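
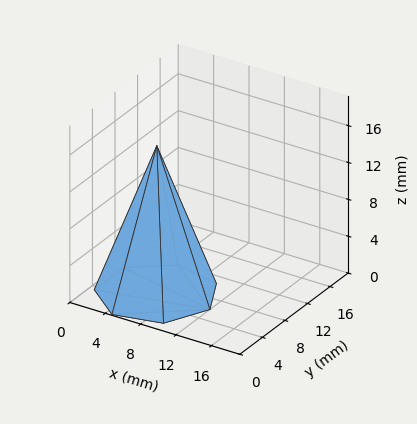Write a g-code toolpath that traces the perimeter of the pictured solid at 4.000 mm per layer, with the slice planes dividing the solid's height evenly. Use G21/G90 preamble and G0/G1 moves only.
Reading the render: the shape is a regular 7-sided pyramid, base circumscribed radius ≈ 6 mm, apex at z ≈ 16 mm (dimensions read to the nearest mm from the axis ticks). For the g-code, the solid's height is divided into equal slices at the stated Δz and each level perimeter traced with G1 moves after a G0 lift.

; perimeter-only toolpath
G21 ; units = mm
G90 ; absolute positioning
G28 ; home
; layer 1
G0 Z4.000
G0 X10.500 Y6.000
G1 X8.806 Y9.518
G1 X4.999 Y10.387
G1 X1.946 Y7.952
G1 X1.946 Y4.048
G1 X4.999 Y1.613
G1 X8.806 Y2.482
G1 X10.500 Y6.000
; layer 2
G0 Z8.000
G0 X9.000 Y6.000
G1 X7.870 Y8.346
G1 X5.332 Y8.925
G1 X3.297 Y7.301
G1 X3.297 Y4.699
G1 X5.332 Y3.075
G1 X7.870 Y3.655
G1 X9.000 Y6.000
; layer 3
G0 Z12.000
G0 X7.500 Y6.000
G1 X6.935 Y7.173
G1 X5.666 Y7.463
G1 X4.649 Y6.651
G1 X4.649 Y5.349
G1 X5.666 Y4.537
G1 X6.935 Y4.827
G1 X7.500 Y6.000
M2 ; end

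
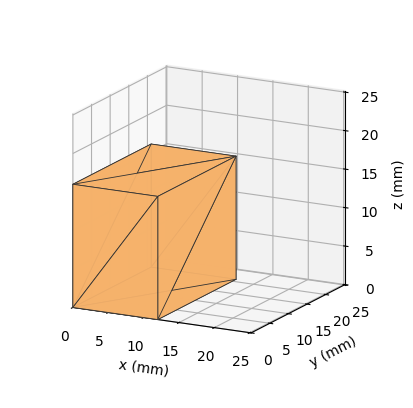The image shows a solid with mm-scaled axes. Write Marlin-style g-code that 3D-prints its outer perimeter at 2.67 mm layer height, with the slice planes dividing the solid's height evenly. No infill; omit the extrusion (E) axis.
Reading the render: the shape is a rectangular box, roughly 12 × 21 mm footprint and 16 mm tall (dimensions read to the nearest mm from the axis ticks). For the g-code, the solid's height is divided into equal slices at the stated Δz and each level perimeter traced with G1 moves after a G0 lift.

; perimeter-only toolpath
G21 ; units = mm
G90 ; absolute positioning
G28 ; home
; layer 1
G0 Z2.67
G0 X0.00 Y0.00
G1 X12.00 Y0.00
G1 X12.00 Y21.00
G1 X0.00 Y21.00
G1 X0.00 Y0.00
; layer 2
G0 Z5.33
G0 X0.00 Y0.00
G1 X12.00 Y0.00
G1 X12.00 Y21.00
G1 X0.00 Y21.00
G1 X0.00 Y0.00
; layer 3
G0 Z8.00
G0 X0.00 Y0.00
G1 X12.00 Y0.00
G1 X12.00 Y21.00
G1 X0.00 Y21.00
G1 X0.00 Y0.00
; layer 4
G0 Z10.67
G0 X0.00 Y0.00
G1 X12.00 Y0.00
G1 X12.00 Y21.00
G1 X0.00 Y21.00
G1 X0.00 Y0.00
; layer 5
G0 Z13.33
G0 X0.00 Y0.00
G1 X12.00 Y0.00
G1 X12.00 Y21.00
G1 X0.00 Y21.00
G1 X0.00 Y0.00
; layer 6
G0 Z16.00
G0 X0.00 Y0.00
G1 X12.00 Y0.00
G1 X12.00 Y21.00
G1 X0.00 Y21.00
G1 X0.00 Y0.00
M2 ; end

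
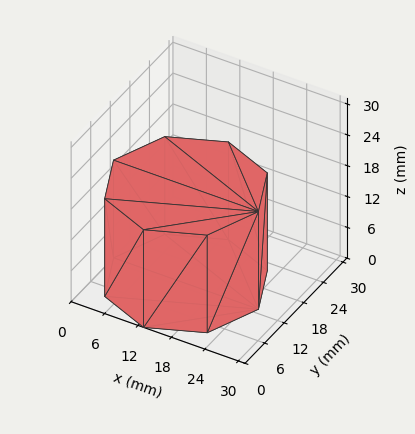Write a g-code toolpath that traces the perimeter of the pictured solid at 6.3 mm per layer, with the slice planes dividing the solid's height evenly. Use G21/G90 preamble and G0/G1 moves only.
Reading the render: the shape is a regular 8-sided prism (a cylinder approximated with 8 flat sides), circumscribed radius ≈ 13 mm, height ≈ 19 mm (dimensions read to the nearest mm from the axis ticks). For the g-code, the solid's height is divided into equal slices at the stated Δz and each level perimeter traced with G1 moves after a G0 lift.

; perimeter-only toolpath
G21 ; units = mm
G90 ; absolute positioning
G28 ; home
; layer 1
G0 Z6.3
G0 X26.0 Y13.0
G1 X22.2 Y22.2
G1 X13.0 Y26.0
G1 X3.8 Y22.2
G1 X0.0 Y13.0
G1 X3.8 Y3.8
G1 X13.0 Y0.0
G1 X22.2 Y3.8
G1 X26.0 Y13.0
; layer 2
G0 Z12.7
G0 X26.0 Y13.0
G1 X22.2 Y22.2
G1 X13.0 Y26.0
G1 X3.8 Y22.2
G1 X0.0 Y13.0
G1 X3.8 Y3.8
G1 X13.0 Y0.0
G1 X22.2 Y3.8
G1 X26.0 Y13.0
; layer 3
G0 Z19.0
G0 X26.0 Y13.0
G1 X22.2 Y22.2
G1 X13.0 Y26.0
G1 X3.8 Y22.2
G1 X0.0 Y13.0
G1 X3.8 Y3.8
G1 X13.0 Y0.0
G1 X22.2 Y3.8
G1 X26.0 Y13.0
M2 ; end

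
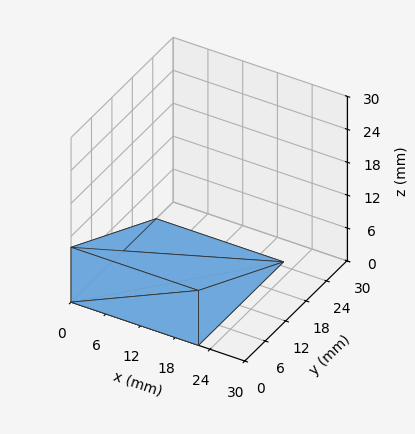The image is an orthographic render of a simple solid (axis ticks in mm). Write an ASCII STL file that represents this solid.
Reading the render: the shape is a wedge (ramp): 22 × 25 mm base, rising to 10 mm along the y=0 edge and sloping linearly to z=0 at y=25 (dimensions read to the nearest mm from the axis ticks). For the STL, each face is triangulated and given an outward normal.

solid part
  facet normal 0.0000 0.0000 -1.0000
    outer loop
      vertex 22.0 25.0 0.0
      vertex 22.0 0.0 0.0
      vertex 0.0 0.0 0.0
    endloop
  endfacet
  facet normal 0.0000 0.0000 -1.0000
    outer loop
      vertex 0.0 25.0 0.0
      vertex 22.0 25.0 0.0
      vertex 0.0 0.0 0.0
    endloop
  endfacet
  facet normal 0.0000 -1.0000 0.0000
    outer loop
      vertex 0.0 0.0 0.0
      vertex 22.0 0.0 0.0
      vertex 22.0 0.0 10.0
    endloop
  endfacet
  facet normal 0.0000 -1.0000 0.0000
    outer loop
      vertex 0.0 0.0 0.0
      vertex 22.0 0.0 10.0
      vertex 0.0 0.0 10.0
    endloop
  endfacet
  facet normal 0.0000 0.3714 0.9285
    outer loop
      vertex 0.0 0.0 10.0
      vertex 22.0 0.0 10.0
      vertex 22.0 25.0 0.0
    endloop
  endfacet
  facet normal 0.0000 0.3714 0.9285
    outer loop
      vertex 0.0 0.0 10.0
      vertex 22.0 25.0 0.0
      vertex 0.0 25.0 0.0
    endloop
  endfacet
  facet normal -1.0000 0.0000 0.0000
    outer loop
      vertex 0.0 0.0 10.0
      vertex 0.0 25.0 0.0
      vertex 0.0 0.0 0.0
    endloop
  endfacet
  facet normal 1.0000 0.0000 0.0000
    outer loop
      vertex 22.0 0.0 0.0
      vertex 22.0 25.0 0.0
      vertex 22.0 0.0 10.0
    endloop
  endfacet
endsolid part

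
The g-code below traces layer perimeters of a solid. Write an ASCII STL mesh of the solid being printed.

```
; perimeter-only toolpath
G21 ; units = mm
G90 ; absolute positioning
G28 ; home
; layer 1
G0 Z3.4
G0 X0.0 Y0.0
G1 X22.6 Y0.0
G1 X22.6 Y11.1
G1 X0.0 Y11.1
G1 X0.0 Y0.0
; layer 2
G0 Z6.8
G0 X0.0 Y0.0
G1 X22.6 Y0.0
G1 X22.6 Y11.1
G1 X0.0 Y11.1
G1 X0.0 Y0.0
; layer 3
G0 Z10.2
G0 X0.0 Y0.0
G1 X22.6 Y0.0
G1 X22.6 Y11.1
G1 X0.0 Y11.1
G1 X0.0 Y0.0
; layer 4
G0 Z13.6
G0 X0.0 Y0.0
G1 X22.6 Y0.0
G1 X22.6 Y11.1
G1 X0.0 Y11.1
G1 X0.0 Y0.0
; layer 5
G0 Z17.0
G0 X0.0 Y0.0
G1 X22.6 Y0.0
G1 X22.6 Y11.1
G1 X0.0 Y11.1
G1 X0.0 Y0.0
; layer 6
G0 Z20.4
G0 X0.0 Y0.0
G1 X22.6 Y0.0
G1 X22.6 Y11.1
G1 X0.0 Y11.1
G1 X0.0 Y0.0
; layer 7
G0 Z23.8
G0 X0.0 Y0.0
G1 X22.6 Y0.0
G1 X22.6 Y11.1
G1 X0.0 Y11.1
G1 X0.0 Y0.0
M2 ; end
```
solid part
  facet normal 0.0000 0.0000 -1.0000
    outer loop
      vertex 22.6 11.1 0.0
      vertex 22.6 0.0 0.0
      vertex 0.0 0.0 0.0
    endloop
  endfacet
  facet normal 0.0000 0.0000 -1.0000
    outer loop
      vertex 0.0 11.1 0.0
      vertex 22.6 11.1 0.0
      vertex 0.0 0.0 0.0
    endloop
  endfacet
  facet normal 0.0000 0.0000 1.0000
    outer loop
      vertex 0.0 0.0 23.8
      vertex 22.6 0.0 23.8
      vertex 22.6 11.1 23.8
    endloop
  endfacet
  facet normal 0.0000 0.0000 1.0000
    outer loop
      vertex 0.0 0.0 23.8
      vertex 22.6 11.1 23.8
      vertex 0.0 11.1 23.8
    endloop
  endfacet
  facet normal 0.0000 -1.0000 0.0000
    outer loop
      vertex 0.0 0.0 0.0
      vertex 22.6 0.0 0.0
      vertex 22.6 0.0 23.8
    endloop
  endfacet
  facet normal 0.0000 -1.0000 0.0000
    outer loop
      vertex 0.0 0.0 0.0
      vertex 22.6 0.0 23.8
      vertex 0.0 0.0 23.8
    endloop
  endfacet
  facet normal 0.0000 1.0000 0.0000
    outer loop
      vertex 22.6 11.1 23.8
      vertex 22.6 11.1 0.0
      vertex 0.0 11.1 0.0
    endloop
  endfacet
  facet normal 0.0000 1.0000 0.0000
    outer loop
      vertex 0.0 11.1 23.8
      vertex 22.6 11.1 23.8
      vertex 0.0 11.1 0.0
    endloop
  endfacet
  facet normal -1.0000 0.0000 0.0000
    outer loop
      vertex 0.0 11.1 23.8
      vertex 0.0 11.1 0.0
      vertex 0.0 0.0 0.0
    endloop
  endfacet
  facet normal -1.0000 0.0000 0.0000
    outer loop
      vertex 0.0 0.0 23.8
      vertex 0.0 11.1 23.8
      vertex 0.0 0.0 0.0
    endloop
  endfacet
  facet normal 1.0000 0.0000 0.0000
    outer loop
      vertex 22.6 0.0 0.0
      vertex 22.6 11.1 0.0
      vertex 22.6 11.1 23.8
    endloop
  endfacet
  facet normal 1.0000 0.0000 0.0000
    outer loop
      vertex 22.6 0.0 0.0
      vertex 22.6 11.1 23.8
      vertex 22.6 0.0 23.8
    endloop
  endfacet
endsolid part

The G0 Z moves step by Δz≈3.4 mm. Every layer's G1 loop is the same polygon, so the solid is a straight extrusion of it from z=0 to z≈23.8. Closing with flat bottom and top caps and triangulating gives 12 facets — a rectangular box, roughly 22.6 × 11.1 mm footprint and 23.8 mm tall.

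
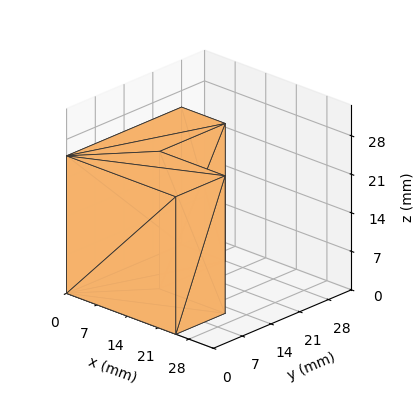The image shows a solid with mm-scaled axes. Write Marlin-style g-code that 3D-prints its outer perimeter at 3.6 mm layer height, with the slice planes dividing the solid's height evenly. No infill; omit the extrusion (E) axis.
Reading the render: the shape is an L-shaped prism: outer 25 × 28 mm, arm thicknesses ≈ 12 mm (horizontal) and 10 mm (vertical), extruded 25 mm in z (dimensions read to the nearest mm from the axis ticks). For the g-code, the solid's height is divided into equal slices at the stated Δz and each level perimeter traced with G1 moves after a G0 lift.

; perimeter-only toolpath
G21 ; units = mm
G90 ; absolute positioning
G28 ; home
; layer 1
G0 Z3.6
G0 X0.0 Y0.0
G1 X25.0 Y0.0
G1 X25.0 Y12.0
G1 X10.0 Y12.0
G1 X10.0 Y28.0
G1 X0.0 Y28.0
G1 X0.0 Y0.0
; layer 2
G0 Z7.1
G0 X0.0 Y0.0
G1 X25.0 Y0.0
G1 X25.0 Y12.0
G1 X10.0 Y12.0
G1 X10.0 Y28.0
G1 X0.0 Y28.0
G1 X0.0 Y0.0
; layer 3
G0 Z10.7
G0 X0.0 Y0.0
G1 X25.0 Y0.0
G1 X25.0 Y12.0
G1 X10.0 Y12.0
G1 X10.0 Y28.0
G1 X0.0 Y28.0
G1 X0.0 Y0.0
; layer 4
G0 Z14.3
G0 X0.0 Y0.0
G1 X25.0 Y0.0
G1 X25.0 Y12.0
G1 X10.0 Y12.0
G1 X10.0 Y28.0
G1 X0.0 Y28.0
G1 X0.0 Y0.0
; layer 5
G0 Z17.9
G0 X0.0 Y0.0
G1 X25.0 Y0.0
G1 X25.0 Y12.0
G1 X10.0 Y12.0
G1 X10.0 Y28.0
G1 X0.0 Y28.0
G1 X0.0 Y0.0
; layer 6
G0 Z21.4
G0 X0.0 Y0.0
G1 X25.0 Y0.0
G1 X25.0 Y12.0
G1 X10.0 Y12.0
G1 X10.0 Y28.0
G1 X0.0 Y28.0
G1 X0.0 Y0.0
; layer 7
G0 Z25.0
G0 X0.0 Y0.0
G1 X25.0 Y0.0
G1 X25.0 Y12.0
G1 X10.0 Y12.0
G1 X10.0 Y28.0
G1 X0.0 Y28.0
G1 X0.0 Y0.0
M2 ; end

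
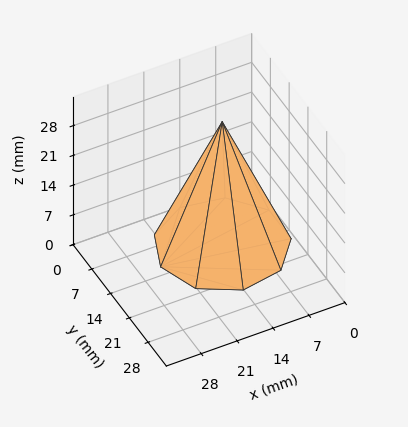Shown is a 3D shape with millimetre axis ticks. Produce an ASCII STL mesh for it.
Reading the render: the shape is a regular 9-sided pyramid, base circumscribed radius ≈ 12 mm, apex at z ≈ 29 mm (dimensions read to the nearest mm from the axis ticks). For the STL, each face is triangulated and given an outward normal.

solid part
  facet normal 0.0000 0.0000 -1.0000
    outer loop
      vertex 14.08 23.82 0.00
      vertex 21.19 19.71 0.00
      vertex 24.00 12.00 0.00
    endloop
  endfacet
  facet normal 0.0000 0.0000 -1.0000
    outer loop
      vertex 6.00 22.39 0.00
      vertex 14.08 23.82 0.00
      vertex 24.00 12.00 0.00
    endloop
  endfacet
  facet normal 0.0000 0.0000 -1.0000
    outer loop
      vertex 0.72 16.10 0.00
      vertex 6.00 22.39 0.00
      vertex 24.00 12.00 0.00
    endloop
  endfacet
  facet normal 0.0000 0.0000 -1.0000
    outer loop
      vertex 0.72 7.90 0.00
      vertex 0.72 16.10 0.00
      vertex 24.00 12.00 0.00
    endloop
  endfacet
  facet normal 0.0000 0.0000 -1.0000
    outer loop
      vertex 6.00 1.61 0.00
      vertex 0.72 7.90 0.00
      vertex 24.00 12.00 0.00
    endloop
  endfacet
  facet normal 0.0000 0.0000 -1.0000
    outer loop
      vertex 14.08 0.18 0.00
      vertex 6.00 1.61 0.00
      vertex 24.00 12.00 0.00
    endloop
  endfacet
  facet normal 0.0000 0.0000 -1.0000
    outer loop
      vertex 21.19 4.29 0.00
      vertex 14.08 0.18 0.00
      vertex 24.00 12.00 0.00
    endloop
  endfacet
  facet normal 0.8757 0.3192 0.3624
    outer loop
      vertex 24.00 12.00 0.00
      vertex 21.19 19.71 0.00
      vertex 12.00 12.00 29.00
    endloop
  endfacet
  facet normal 0.4665 0.8069 0.3623
    outer loop
      vertex 21.19 19.71 0.00
      vertex 14.08 23.82 0.00
      vertex 12.00 12.00 29.00
    endloop
  endfacet
  facet normal -0.1624 0.9178 0.3624
    outer loop
      vertex 14.08 23.82 0.00
      vertex 6.00 22.39 0.00
      vertex 12.00 12.00 29.00
    endloop
  endfacet
  facet normal -0.7139 0.5992 0.3624
    outer loop
      vertex 6.00 22.39 0.00
      vertex 0.72 16.10 0.00
      vertex 12.00 12.00 29.00
    endloop
  endfacet
  facet normal -0.9320 0.0000 0.3625
    outer loop
      vertex 0.72 16.10 0.00
      vertex 0.72 7.90 0.00
      vertex 12.00 12.00 29.00
    endloop
  endfacet
  facet normal -0.7139 -0.5992 0.3624
    outer loop
      vertex 0.72 7.90 0.00
      vertex 6.00 1.61 0.00
      vertex 12.00 12.00 29.00
    endloop
  endfacet
  facet normal -0.1624 -0.9178 0.3624
    outer loop
      vertex 6.00 1.61 0.00
      vertex 14.08 0.18 0.00
      vertex 12.00 12.00 29.00
    endloop
  endfacet
  facet normal 0.4665 -0.8069 0.3623
    outer loop
      vertex 14.08 0.18 0.00
      vertex 21.19 4.29 0.00
      vertex 12.00 12.00 29.00
    endloop
  endfacet
  facet normal 0.8757 -0.3192 0.3624
    outer loop
      vertex 21.19 4.29 0.00
      vertex 24.00 12.00 0.00
      vertex 12.00 12.00 29.00
    endloop
  endfacet
endsolid part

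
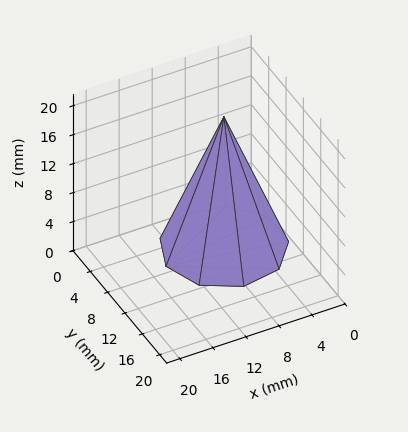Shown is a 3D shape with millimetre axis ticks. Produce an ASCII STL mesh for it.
Reading the render: the shape is a regular 9-sided pyramid, base circumscribed radius ≈ 7 mm, apex at z ≈ 18 mm (dimensions read to the nearest mm from the axis ticks). For the STL, each face is triangulated and given an outward normal.

solid part
  facet normal 0.0000 0.0000 -1.0000
    outer loop
      vertex 8.216 13.894 0.000
      vertex 12.362 11.500 0.000
      vertex 14.000 7.000 0.000
    endloop
  endfacet
  facet normal 0.0000 0.0000 -1.0000
    outer loop
      vertex 3.500 13.062 0.000
      vertex 8.216 13.894 0.000
      vertex 14.000 7.000 0.000
    endloop
  endfacet
  facet normal 0.0000 0.0000 -1.0000
    outer loop
      vertex 0.422 9.394 0.000
      vertex 3.500 13.062 0.000
      vertex 14.000 7.000 0.000
    endloop
  endfacet
  facet normal 0.0000 0.0000 -1.0000
    outer loop
      vertex 0.422 4.606 0.000
      vertex 0.422 9.394 0.000
      vertex 14.000 7.000 0.000
    endloop
  endfacet
  facet normal 0.0000 0.0000 -1.0000
    outer loop
      vertex 3.500 0.938 0.000
      vertex 0.422 4.606 0.000
      vertex 14.000 7.000 0.000
    endloop
  endfacet
  facet normal 0.0000 0.0000 -1.0000
    outer loop
      vertex 8.216 0.106 0.000
      vertex 3.500 0.938 0.000
      vertex 14.000 7.000 0.000
    endloop
  endfacet
  facet normal 0.0000 0.0000 -1.0000
    outer loop
      vertex 12.362 2.500 0.000
      vertex 8.216 0.106 0.000
      vertex 14.000 7.000 0.000
    endloop
  endfacet
  facet normal 0.8826 0.3213 0.3432
    outer loop
      vertex 14.000 7.000 0.000
      vertex 12.362 11.500 0.000
      vertex 7.000 7.000 18.000
    endloop
  endfacet
  facet normal 0.4697 0.8134 0.3433
    outer loop
      vertex 12.362 11.500 0.000
      vertex 8.216 13.894 0.000
      vertex 7.000 7.000 18.000
    endloop
  endfacet
  facet normal -0.1632 0.9250 0.3432
    outer loop
      vertex 8.216 13.894 0.000
      vertex 3.500 13.062 0.000
      vertex 7.000 7.000 18.000
    endloop
  endfacet
  facet normal -0.7195 0.6038 0.3432
    outer loop
      vertex 3.500 13.062 0.000
      vertex 0.422 9.394 0.000
      vertex 7.000 7.000 18.000
    endloop
  endfacet
  facet normal -0.9392 0.0000 0.3432
    outer loop
      vertex 0.422 9.394 0.000
      vertex 0.422 4.606 0.000
      vertex 7.000 7.000 18.000
    endloop
  endfacet
  facet normal -0.7195 -0.6038 0.3432
    outer loop
      vertex 0.422 4.606 0.000
      vertex 3.500 0.938 0.000
      vertex 7.000 7.000 18.000
    endloop
  endfacet
  facet normal -0.1632 -0.9250 0.3432
    outer loop
      vertex 3.500 0.938 0.000
      vertex 8.216 0.106 0.000
      vertex 7.000 7.000 18.000
    endloop
  endfacet
  facet normal 0.4697 -0.8134 0.3433
    outer loop
      vertex 8.216 0.106 0.000
      vertex 12.362 2.500 0.000
      vertex 7.000 7.000 18.000
    endloop
  endfacet
  facet normal 0.8826 -0.3213 0.3432
    outer loop
      vertex 12.362 2.500 0.000
      vertex 14.000 7.000 0.000
      vertex 7.000 7.000 18.000
    endloop
  endfacet
endsolid part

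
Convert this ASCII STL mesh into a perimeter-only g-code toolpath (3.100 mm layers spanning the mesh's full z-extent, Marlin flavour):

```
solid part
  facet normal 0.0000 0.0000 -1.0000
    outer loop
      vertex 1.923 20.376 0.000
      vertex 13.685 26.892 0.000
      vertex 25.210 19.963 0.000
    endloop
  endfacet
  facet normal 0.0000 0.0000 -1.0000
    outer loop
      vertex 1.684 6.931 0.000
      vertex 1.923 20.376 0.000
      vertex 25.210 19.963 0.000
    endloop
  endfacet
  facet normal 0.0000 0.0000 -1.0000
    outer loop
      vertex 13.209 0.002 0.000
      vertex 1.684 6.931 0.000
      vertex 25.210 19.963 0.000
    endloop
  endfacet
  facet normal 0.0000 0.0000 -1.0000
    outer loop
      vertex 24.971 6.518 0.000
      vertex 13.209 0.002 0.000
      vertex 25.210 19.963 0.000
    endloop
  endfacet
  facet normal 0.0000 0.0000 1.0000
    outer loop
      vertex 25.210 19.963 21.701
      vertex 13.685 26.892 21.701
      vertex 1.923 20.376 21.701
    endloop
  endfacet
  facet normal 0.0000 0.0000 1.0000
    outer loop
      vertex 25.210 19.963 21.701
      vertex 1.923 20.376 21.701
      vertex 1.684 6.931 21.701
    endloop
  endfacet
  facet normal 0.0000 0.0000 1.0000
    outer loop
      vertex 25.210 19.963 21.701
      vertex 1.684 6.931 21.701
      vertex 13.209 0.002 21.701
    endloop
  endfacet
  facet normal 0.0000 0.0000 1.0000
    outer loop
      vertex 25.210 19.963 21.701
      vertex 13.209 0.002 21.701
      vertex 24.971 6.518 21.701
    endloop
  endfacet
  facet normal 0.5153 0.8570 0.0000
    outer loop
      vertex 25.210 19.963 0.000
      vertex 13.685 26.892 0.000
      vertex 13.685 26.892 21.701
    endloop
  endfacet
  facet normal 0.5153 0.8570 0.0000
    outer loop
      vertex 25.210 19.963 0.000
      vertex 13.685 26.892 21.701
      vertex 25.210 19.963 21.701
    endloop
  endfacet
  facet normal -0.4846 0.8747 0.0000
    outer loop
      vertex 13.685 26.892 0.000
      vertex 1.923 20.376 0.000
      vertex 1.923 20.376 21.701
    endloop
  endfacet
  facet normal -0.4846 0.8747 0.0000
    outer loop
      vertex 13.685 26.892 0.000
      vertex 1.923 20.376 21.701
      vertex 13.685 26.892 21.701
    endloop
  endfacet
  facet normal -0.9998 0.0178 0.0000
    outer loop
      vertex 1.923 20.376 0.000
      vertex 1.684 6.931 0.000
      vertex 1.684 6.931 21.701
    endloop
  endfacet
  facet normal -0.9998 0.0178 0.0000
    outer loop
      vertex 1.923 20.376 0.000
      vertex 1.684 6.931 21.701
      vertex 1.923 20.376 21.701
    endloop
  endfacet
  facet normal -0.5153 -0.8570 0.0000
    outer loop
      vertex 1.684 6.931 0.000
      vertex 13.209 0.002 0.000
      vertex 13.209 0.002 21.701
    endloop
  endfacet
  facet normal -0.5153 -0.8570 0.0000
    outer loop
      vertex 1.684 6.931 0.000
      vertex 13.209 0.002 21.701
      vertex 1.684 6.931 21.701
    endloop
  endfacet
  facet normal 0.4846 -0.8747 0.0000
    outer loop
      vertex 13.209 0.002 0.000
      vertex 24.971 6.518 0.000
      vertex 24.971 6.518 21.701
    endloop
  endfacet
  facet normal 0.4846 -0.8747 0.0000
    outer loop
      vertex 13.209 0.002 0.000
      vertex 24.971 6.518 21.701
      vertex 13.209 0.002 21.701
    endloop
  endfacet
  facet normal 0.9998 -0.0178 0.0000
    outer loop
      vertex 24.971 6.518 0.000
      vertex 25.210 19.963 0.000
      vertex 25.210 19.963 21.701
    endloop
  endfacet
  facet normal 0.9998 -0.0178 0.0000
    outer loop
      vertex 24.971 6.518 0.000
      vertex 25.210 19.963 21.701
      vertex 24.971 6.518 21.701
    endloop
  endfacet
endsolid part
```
; perimeter-only toolpath
G21 ; units = mm
G90 ; absolute positioning
G28 ; home
; layer 1
G0 Z3.100
G0 X25.210 Y19.963
G1 X13.685 Y26.892
G1 X1.923 Y20.376
G1 X1.684 Y6.931
G1 X13.209 Y0.002
G1 X24.971 Y6.518
G1 X25.210 Y19.963
; layer 2
G0 Z6.200
G0 X25.210 Y19.963
G1 X13.685 Y26.892
G1 X1.923 Y20.376
G1 X1.684 Y6.931
G1 X13.209 Y0.002
G1 X24.971 Y6.518
G1 X25.210 Y19.963
; layer 3
G0 Z9.300
G0 X25.210 Y19.963
G1 X13.685 Y26.892
G1 X1.923 Y20.376
G1 X1.684 Y6.931
G1 X13.209 Y0.002
G1 X24.971 Y6.518
G1 X25.210 Y19.963
; layer 4
G0 Z12.401
G0 X25.210 Y19.963
G1 X13.685 Y26.892
G1 X1.923 Y20.376
G1 X1.684 Y6.931
G1 X13.209 Y0.002
G1 X24.971 Y6.518
G1 X25.210 Y19.963
; layer 5
G0 Z15.501
G0 X25.210 Y19.963
G1 X13.685 Y26.892
G1 X1.923 Y20.376
G1 X1.684 Y6.931
G1 X13.209 Y0.002
G1 X24.971 Y6.518
G1 X25.210 Y19.963
; layer 6
G0 Z18.601
G0 X25.210 Y19.963
G1 X13.685 Y26.892
G1 X1.923 Y20.376
G1 X1.684 Y6.931
G1 X13.209 Y0.002
G1 X24.971 Y6.518
G1 X25.210 Y19.963
; layer 7
G0 Z21.701
G0 X25.210 Y19.963
G1 X13.685 Y26.892
G1 X1.923 Y20.376
G1 X1.684 Y6.931
G1 X13.209 Y0.002
G1 X24.971 Y6.518
G1 X25.210 Y19.963
M2 ; end

The solid is a regular 6-sided prism (a cylinder approximated with 6 flat sides), circumscribed radius ≈ 13.4 mm, height ≈ 21.7 mm. Slicing at Δz = 3.100 mm — 7 equal slices spanning the solid's height, so layer i sits at z = i·h/7 — gives 7 non-empty perimeters. Each is a 6-segment closed polygon; G0 lifts to the layer z and rapids to the start vertex, then G1 traces the edges.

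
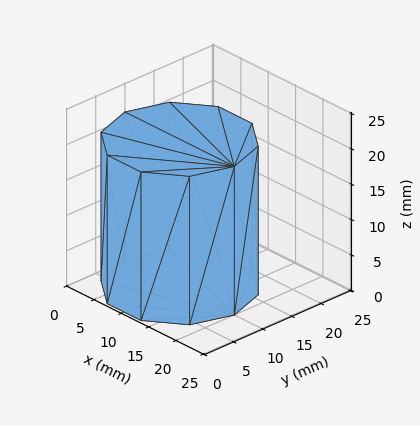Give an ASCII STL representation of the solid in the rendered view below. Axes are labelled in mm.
Reading the render: the shape is a regular 10-sided prism (a cylinder approximated with 10 flat sides), circumscribed radius ≈ 10 mm, height ≈ 21 mm (dimensions read to the nearest mm from the axis ticks). For the STL, each face is triangulated and given an outward normal.

solid part
  facet normal 0.0000 0.0000 -1.0000
    outer loop
      vertex 13.090 19.511 0.000
      vertex 18.090 15.878 0.000
      vertex 20.000 10.000 0.000
    endloop
  endfacet
  facet normal 0.0000 0.0000 -1.0000
    outer loop
      vertex 6.910 19.511 0.000
      vertex 13.090 19.511 0.000
      vertex 20.000 10.000 0.000
    endloop
  endfacet
  facet normal 0.0000 0.0000 -1.0000
    outer loop
      vertex 1.910 15.878 0.000
      vertex 6.910 19.511 0.000
      vertex 20.000 10.000 0.000
    endloop
  endfacet
  facet normal 0.0000 0.0000 -1.0000
    outer loop
      vertex 0.000 10.000 0.000
      vertex 1.910 15.878 0.000
      vertex 20.000 10.000 0.000
    endloop
  endfacet
  facet normal 0.0000 0.0000 -1.0000
    outer loop
      vertex 1.910 4.122 0.000
      vertex 0.000 10.000 0.000
      vertex 20.000 10.000 0.000
    endloop
  endfacet
  facet normal 0.0000 0.0000 -1.0000
    outer loop
      vertex 6.910 0.489 0.000
      vertex 1.910 4.122 0.000
      vertex 20.000 10.000 0.000
    endloop
  endfacet
  facet normal 0.0000 0.0000 -1.0000
    outer loop
      vertex 13.090 0.489 0.000
      vertex 6.910 0.489 0.000
      vertex 20.000 10.000 0.000
    endloop
  endfacet
  facet normal 0.0000 0.0000 -1.0000
    outer loop
      vertex 18.090 4.122 0.000
      vertex 13.090 0.489 0.000
      vertex 20.000 10.000 0.000
    endloop
  endfacet
  facet normal 0.0000 0.0000 1.0000
    outer loop
      vertex 20.000 10.000 21.000
      vertex 18.090 15.878 21.000
      vertex 13.090 19.511 21.000
    endloop
  endfacet
  facet normal 0.0000 0.0000 1.0000
    outer loop
      vertex 20.000 10.000 21.000
      vertex 13.090 19.511 21.000
      vertex 6.910 19.511 21.000
    endloop
  endfacet
  facet normal 0.0000 0.0000 1.0000
    outer loop
      vertex 20.000 10.000 21.000
      vertex 6.910 19.511 21.000
      vertex 1.910 15.878 21.000
    endloop
  endfacet
  facet normal 0.0000 0.0000 1.0000
    outer loop
      vertex 20.000 10.000 21.000
      vertex 1.910 15.878 21.000
      vertex 0.000 10.000 21.000
    endloop
  endfacet
  facet normal 0.0000 0.0000 1.0000
    outer loop
      vertex 20.000 10.000 21.000
      vertex 0.000 10.000 21.000
      vertex 1.910 4.122 21.000
    endloop
  endfacet
  facet normal 0.0000 0.0000 1.0000
    outer loop
      vertex 20.000 10.000 21.000
      vertex 1.910 4.122 21.000
      vertex 6.910 0.489 21.000
    endloop
  endfacet
  facet normal 0.0000 0.0000 1.0000
    outer loop
      vertex 20.000 10.000 21.000
      vertex 6.910 0.489 21.000
      vertex 13.090 0.489 21.000
    endloop
  endfacet
  facet normal 0.0000 0.0000 1.0000
    outer loop
      vertex 20.000 10.000 21.000
      vertex 13.090 0.489 21.000
      vertex 18.090 4.122 21.000
    endloop
  endfacet
  facet normal 0.9511 0.3090 0.0000
    outer loop
      vertex 20.000 10.000 0.000
      vertex 18.090 15.878 0.000
      vertex 18.090 15.878 21.000
    endloop
  endfacet
  facet normal 0.9511 0.3090 0.0000
    outer loop
      vertex 20.000 10.000 0.000
      vertex 18.090 15.878 21.000
      vertex 20.000 10.000 21.000
    endloop
  endfacet
  facet normal 0.5878 0.8090 0.0000
    outer loop
      vertex 18.090 15.878 0.000
      vertex 13.090 19.511 0.000
      vertex 13.090 19.511 21.000
    endloop
  endfacet
  facet normal 0.5878 0.8090 0.0000
    outer loop
      vertex 18.090 15.878 0.000
      vertex 13.090 19.511 21.000
      vertex 18.090 15.878 21.000
    endloop
  endfacet
  facet normal 0.0000 1.0000 0.0000
    outer loop
      vertex 13.090 19.511 0.000
      vertex 6.910 19.511 0.000
      vertex 6.910 19.511 21.000
    endloop
  endfacet
  facet normal 0.0000 1.0000 0.0000
    outer loop
      vertex 13.090 19.511 0.000
      vertex 6.910 19.511 21.000
      vertex 13.090 19.511 21.000
    endloop
  endfacet
  facet normal -0.5878 0.8090 0.0000
    outer loop
      vertex 6.910 19.511 0.000
      vertex 1.910 15.878 0.000
      vertex 1.910 15.878 21.000
    endloop
  endfacet
  facet normal -0.5878 0.8090 0.0000
    outer loop
      vertex 6.910 19.511 0.000
      vertex 1.910 15.878 21.000
      vertex 6.910 19.511 21.000
    endloop
  endfacet
  facet normal -0.9511 0.3090 0.0000
    outer loop
      vertex 1.910 15.878 0.000
      vertex 0.000 10.000 0.000
      vertex 0.000 10.000 21.000
    endloop
  endfacet
  facet normal -0.9511 0.3090 0.0000
    outer loop
      vertex 1.910 15.878 0.000
      vertex 0.000 10.000 21.000
      vertex 1.910 15.878 21.000
    endloop
  endfacet
  facet normal -0.9511 -0.3090 0.0000
    outer loop
      vertex 0.000 10.000 0.000
      vertex 1.910 4.122 0.000
      vertex 1.910 4.122 21.000
    endloop
  endfacet
  facet normal -0.9511 -0.3090 0.0000
    outer loop
      vertex 0.000 10.000 0.000
      vertex 1.910 4.122 21.000
      vertex 0.000 10.000 21.000
    endloop
  endfacet
  facet normal -0.5878 -0.8090 0.0000
    outer loop
      vertex 1.910 4.122 0.000
      vertex 6.910 0.489 0.000
      vertex 6.910 0.489 21.000
    endloop
  endfacet
  facet normal -0.5878 -0.8090 0.0000
    outer loop
      vertex 1.910 4.122 0.000
      vertex 6.910 0.489 21.000
      vertex 1.910 4.122 21.000
    endloop
  endfacet
  facet normal 0.0000 -1.0000 0.0000
    outer loop
      vertex 6.910 0.489 0.000
      vertex 13.090 0.489 0.000
      vertex 13.090 0.489 21.000
    endloop
  endfacet
  facet normal 0.0000 -1.0000 0.0000
    outer loop
      vertex 6.910 0.489 0.000
      vertex 13.090 0.489 21.000
      vertex 6.910 0.489 21.000
    endloop
  endfacet
  facet normal 0.5878 -0.8090 0.0000
    outer loop
      vertex 13.090 0.489 0.000
      vertex 18.090 4.122 0.000
      vertex 18.090 4.122 21.000
    endloop
  endfacet
  facet normal 0.5878 -0.8090 0.0000
    outer loop
      vertex 13.090 0.489 0.000
      vertex 18.090 4.122 21.000
      vertex 13.090 0.489 21.000
    endloop
  endfacet
  facet normal 0.9511 -0.3090 0.0000
    outer loop
      vertex 18.090 4.122 0.000
      vertex 20.000 10.000 0.000
      vertex 20.000 10.000 21.000
    endloop
  endfacet
  facet normal 0.9511 -0.3090 0.0000
    outer loop
      vertex 18.090 4.122 0.000
      vertex 20.000 10.000 21.000
      vertex 18.090 4.122 21.000
    endloop
  endfacet
endsolid part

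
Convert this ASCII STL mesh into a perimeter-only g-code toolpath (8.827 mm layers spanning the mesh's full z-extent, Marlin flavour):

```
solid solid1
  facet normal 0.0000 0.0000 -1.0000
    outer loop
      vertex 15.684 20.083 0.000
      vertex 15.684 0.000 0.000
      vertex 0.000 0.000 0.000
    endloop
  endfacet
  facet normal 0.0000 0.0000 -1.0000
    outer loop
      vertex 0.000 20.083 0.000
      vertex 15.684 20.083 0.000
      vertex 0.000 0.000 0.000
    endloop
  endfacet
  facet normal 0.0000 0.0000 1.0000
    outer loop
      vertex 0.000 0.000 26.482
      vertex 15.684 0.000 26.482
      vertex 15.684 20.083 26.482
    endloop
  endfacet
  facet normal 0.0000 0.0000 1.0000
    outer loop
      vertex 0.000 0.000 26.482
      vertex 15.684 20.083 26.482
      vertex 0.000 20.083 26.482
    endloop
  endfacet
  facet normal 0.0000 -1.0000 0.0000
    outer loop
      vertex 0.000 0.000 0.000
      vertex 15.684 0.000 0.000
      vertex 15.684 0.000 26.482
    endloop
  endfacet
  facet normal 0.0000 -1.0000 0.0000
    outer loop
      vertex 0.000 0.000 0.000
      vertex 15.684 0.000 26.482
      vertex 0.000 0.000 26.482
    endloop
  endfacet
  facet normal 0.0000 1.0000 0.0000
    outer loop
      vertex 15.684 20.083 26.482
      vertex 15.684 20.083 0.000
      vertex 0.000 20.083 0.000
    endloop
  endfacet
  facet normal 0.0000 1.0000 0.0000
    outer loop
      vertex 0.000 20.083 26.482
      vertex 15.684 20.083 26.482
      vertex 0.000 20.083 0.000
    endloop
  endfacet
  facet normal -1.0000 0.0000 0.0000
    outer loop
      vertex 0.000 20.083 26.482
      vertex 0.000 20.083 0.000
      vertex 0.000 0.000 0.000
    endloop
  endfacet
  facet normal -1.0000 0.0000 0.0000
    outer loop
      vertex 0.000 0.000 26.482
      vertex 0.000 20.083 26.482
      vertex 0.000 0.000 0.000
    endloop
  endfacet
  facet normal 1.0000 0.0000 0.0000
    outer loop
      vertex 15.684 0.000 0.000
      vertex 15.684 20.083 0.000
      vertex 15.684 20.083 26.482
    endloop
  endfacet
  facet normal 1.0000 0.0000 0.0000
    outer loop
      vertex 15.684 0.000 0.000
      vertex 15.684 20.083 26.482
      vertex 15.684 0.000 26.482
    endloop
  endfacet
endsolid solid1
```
; perimeter-only toolpath
G21 ; units = mm
G90 ; absolute positioning
G28 ; home
; layer 1
G0 Z8.827
G0 X0.000 Y0.000
G1 X15.684 Y0.000
G1 X15.684 Y20.083
G1 X0.000 Y20.083
G1 X0.000 Y0.000
; layer 2
G0 Z17.655
G0 X0.000 Y0.000
G1 X15.684 Y0.000
G1 X15.684 Y20.083
G1 X0.000 Y20.083
G1 X0.000 Y0.000
; layer 3
G0 Z26.482
G0 X0.000 Y0.000
G1 X15.684 Y0.000
G1 X15.684 Y20.083
G1 X0.000 Y20.083
G1 X0.000 Y0.000
M2 ; end

The solid is a rectangular box, roughly 15.7 × 20.1 mm footprint and 26.5 mm tall. Slicing at Δz = 8.827 mm — 3 equal slices spanning the solid's height, so layer i sits at z = i·h/3 — gives 3 non-empty perimeters. Each is a 4-segment closed polygon; G0 lifts to the layer z and rapids to the start vertex, then G1 traces the edges.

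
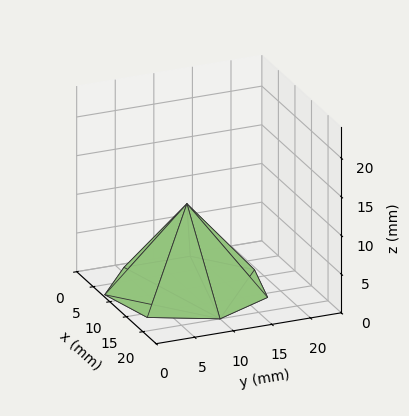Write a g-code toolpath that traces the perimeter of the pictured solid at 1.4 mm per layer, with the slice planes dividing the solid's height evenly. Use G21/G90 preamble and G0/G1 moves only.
Reading the render: the shape is a regular 7-sided pyramid, base circumscribed radius ≈ 10 mm, apex at z ≈ 11 mm (dimensions read to the nearest mm from the axis ticks). For the g-code, the solid's height is divided into equal slices at the stated Δz and each level perimeter traced with G1 moves after a G0 lift.

; perimeter-only toolpath
G21 ; units = mm
G90 ; absolute positioning
G28 ; home
; layer 1
G0 Z1.4
G0 X18.8 Y10.0
G1 X15.4 Y16.8
G1 X8.1 Y18.5
G1 X2.1 Y13.8
G1 X2.1 Y6.2
G1 X8.1 Y1.5
G1 X15.4 Y3.2
G1 X18.8 Y10.0
; layer 2
G0 Z2.8
G0 X17.5 Y10.0
G1 X14.6 Y15.9
G1 X8.3 Y17.3
G1 X3.2 Y13.2
G1 X3.2 Y6.8
G1 X8.3 Y2.7
G1 X14.6 Y4.2
G1 X17.5 Y10.0
; layer 3
G0 Z4.1
G0 X16.2 Y10.0
G1 X13.9 Y14.9
G1 X8.6 Y16.1
G1 X4.4 Y12.7
G1 X4.4 Y7.3
G1 X8.6 Y3.9
G1 X13.9 Y5.1
G1 X16.2 Y10.0
; layer 4
G0 Z5.5
G0 X15.0 Y10.0
G1 X13.1 Y13.9
G1 X8.9 Y14.8
G1 X5.5 Y12.2
G1 X5.5 Y7.8
G1 X8.9 Y5.2
G1 X13.1 Y6.1
G1 X15.0 Y10.0
; layer 5
G0 Z6.9
G0 X13.8 Y10.0
G1 X12.3 Y12.9
G1 X9.2 Y13.6
G1 X6.6 Y11.6
G1 X6.6 Y8.4
G1 X9.2 Y6.4
G1 X12.3 Y7.1
G1 X13.8 Y10.0
; layer 6
G0 Z8.2
G0 X12.5 Y10.0
G1 X11.6 Y11.9
G1 X9.4 Y12.4
G1 X7.8 Y11.1
G1 X7.8 Y8.9
G1 X9.4 Y7.6
G1 X11.6 Y8.1
G1 X12.5 Y10.0
; layer 7
G0 Z9.6
G0 X11.2 Y10.0
G1 X10.8 Y11.0
G1 X9.7 Y11.2
G1 X8.9 Y10.5
G1 X8.9 Y9.5
G1 X9.7 Y8.8
G1 X10.8 Y9.0
G1 X11.2 Y10.0
M2 ; end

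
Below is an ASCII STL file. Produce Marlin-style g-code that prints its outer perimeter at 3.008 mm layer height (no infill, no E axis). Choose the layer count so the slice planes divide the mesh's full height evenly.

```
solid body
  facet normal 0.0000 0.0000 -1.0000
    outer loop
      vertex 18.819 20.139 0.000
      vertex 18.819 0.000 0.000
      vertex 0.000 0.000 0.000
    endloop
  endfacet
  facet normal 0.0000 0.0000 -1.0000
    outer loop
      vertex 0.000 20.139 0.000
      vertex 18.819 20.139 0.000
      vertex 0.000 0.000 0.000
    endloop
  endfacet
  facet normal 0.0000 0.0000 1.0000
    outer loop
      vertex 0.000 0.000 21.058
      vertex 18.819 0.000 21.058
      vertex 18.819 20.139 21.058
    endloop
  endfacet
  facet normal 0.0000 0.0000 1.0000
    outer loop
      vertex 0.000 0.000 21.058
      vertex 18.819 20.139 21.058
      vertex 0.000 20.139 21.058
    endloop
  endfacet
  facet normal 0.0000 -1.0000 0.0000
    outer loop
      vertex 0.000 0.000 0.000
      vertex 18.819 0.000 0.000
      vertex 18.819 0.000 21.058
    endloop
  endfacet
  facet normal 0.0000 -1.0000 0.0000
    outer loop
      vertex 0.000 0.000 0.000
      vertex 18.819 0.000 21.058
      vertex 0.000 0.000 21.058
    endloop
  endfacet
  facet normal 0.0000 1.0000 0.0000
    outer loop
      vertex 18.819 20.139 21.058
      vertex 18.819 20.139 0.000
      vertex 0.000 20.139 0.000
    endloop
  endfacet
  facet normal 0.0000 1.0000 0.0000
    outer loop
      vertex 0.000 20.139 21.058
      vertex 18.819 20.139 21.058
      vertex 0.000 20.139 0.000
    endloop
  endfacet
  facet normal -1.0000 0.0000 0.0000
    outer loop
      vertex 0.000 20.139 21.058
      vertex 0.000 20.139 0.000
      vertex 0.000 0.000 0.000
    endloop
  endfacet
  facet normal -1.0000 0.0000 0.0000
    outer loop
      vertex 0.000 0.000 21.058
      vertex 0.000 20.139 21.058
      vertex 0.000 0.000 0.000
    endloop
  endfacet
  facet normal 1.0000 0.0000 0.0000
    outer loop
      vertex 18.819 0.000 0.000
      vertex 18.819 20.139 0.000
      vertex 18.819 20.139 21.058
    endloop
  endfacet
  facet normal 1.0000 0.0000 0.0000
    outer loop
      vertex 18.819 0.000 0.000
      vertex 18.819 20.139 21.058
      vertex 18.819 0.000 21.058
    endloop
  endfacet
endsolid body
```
; perimeter-only toolpath
G21 ; units = mm
G90 ; absolute positioning
G28 ; home
; layer 1
G0 Z3.008
G0 X0.000 Y0.000
G1 X18.819 Y0.000
G1 X18.819 Y20.139
G1 X0.000 Y20.139
G1 X0.000 Y0.000
; layer 2
G0 Z6.017
G0 X0.000 Y0.000
G1 X18.819 Y0.000
G1 X18.819 Y20.139
G1 X0.000 Y20.139
G1 X0.000 Y0.000
; layer 3
G0 Z9.025
G0 X0.000 Y0.000
G1 X18.819 Y0.000
G1 X18.819 Y20.139
G1 X0.000 Y20.139
G1 X0.000 Y0.000
; layer 4
G0 Z12.033
G0 X0.000 Y0.000
G1 X18.819 Y0.000
G1 X18.819 Y20.139
G1 X0.000 Y20.139
G1 X0.000 Y0.000
; layer 5
G0 Z15.041
G0 X0.000 Y0.000
G1 X18.819 Y0.000
G1 X18.819 Y20.139
G1 X0.000 Y20.139
G1 X0.000 Y0.000
; layer 6
G0 Z18.050
G0 X0.000 Y0.000
G1 X18.819 Y0.000
G1 X18.819 Y20.139
G1 X0.000 Y20.139
G1 X0.000 Y0.000
; layer 7
G0 Z21.058
G0 X0.000 Y0.000
G1 X18.819 Y0.000
G1 X18.819 Y20.139
G1 X0.000 Y20.139
G1 X0.000 Y0.000
M2 ; end

The solid is a rectangular box, roughly 18.8 × 20.1 mm footprint and 21.1 mm tall. Slicing at Δz = 3.008 mm — 7 equal slices spanning the solid's height, so layer i sits at z = i·h/7 — gives 7 non-empty perimeters. Each is a 4-segment closed polygon; G0 lifts to the layer z and rapids to the start vertex, then G1 traces the edges.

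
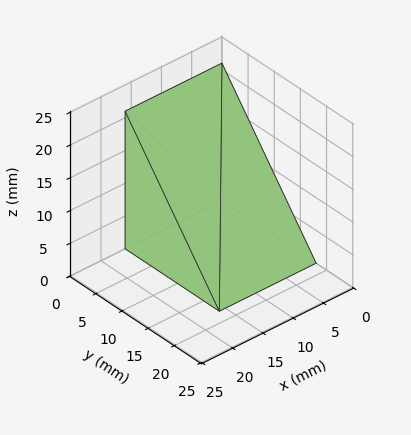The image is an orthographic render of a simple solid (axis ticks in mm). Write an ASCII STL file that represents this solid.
Reading the render: the shape is a wedge (ramp): 16 × 18 mm base, rising to 21 mm along the y=0 edge and sloping linearly to z=0 at y=18 (dimensions read to the nearest mm from the axis ticks). For the STL, each face is triangulated and given an outward normal.

solid part
  facet normal 0.0000 0.0000 -1.0000
    outer loop
      vertex 16.0 18.0 0.0
      vertex 16.0 0.0 0.0
      vertex 0.0 0.0 0.0
    endloop
  endfacet
  facet normal 0.0000 0.0000 -1.0000
    outer loop
      vertex 0.0 18.0 0.0
      vertex 16.0 18.0 0.0
      vertex 0.0 0.0 0.0
    endloop
  endfacet
  facet normal 0.0000 -1.0000 0.0000
    outer loop
      vertex 0.0 0.0 0.0
      vertex 16.0 0.0 0.0
      vertex 16.0 0.0 21.0
    endloop
  endfacet
  facet normal 0.0000 -1.0000 0.0000
    outer loop
      vertex 0.0 0.0 0.0
      vertex 16.0 0.0 21.0
      vertex 0.0 0.0 21.0
    endloop
  endfacet
  facet normal 0.0000 0.7593 0.6508
    outer loop
      vertex 0.0 0.0 21.0
      vertex 16.0 0.0 21.0
      vertex 16.0 18.0 0.0
    endloop
  endfacet
  facet normal 0.0000 0.7593 0.6508
    outer loop
      vertex 0.0 0.0 21.0
      vertex 16.0 18.0 0.0
      vertex 0.0 18.0 0.0
    endloop
  endfacet
  facet normal -1.0000 0.0000 0.0000
    outer loop
      vertex 0.0 0.0 21.0
      vertex 0.0 18.0 0.0
      vertex 0.0 0.0 0.0
    endloop
  endfacet
  facet normal 1.0000 0.0000 0.0000
    outer loop
      vertex 16.0 0.0 0.0
      vertex 16.0 18.0 0.0
      vertex 16.0 0.0 21.0
    endloop
  endfacet
endsolid part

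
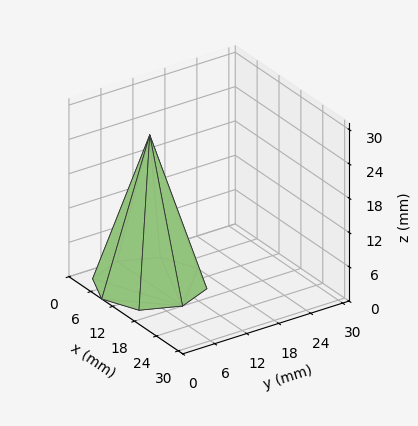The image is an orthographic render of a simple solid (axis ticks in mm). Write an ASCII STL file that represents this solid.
Reading the render: the shape is a regular 8-sided pyramid, base circumscribed radius ≈ 9 mm, apex at z ≈ 26 mm (dimensions read to the nearest mm from the axis ticks). For the STL, each face is triangulated and given an outward normal.

solid part
  facet normal 0.0000 0.0000 -1.0000
    outer loop
      vertex 9.000 18.000 0.000
      vertex 15.364 15.364 0.000
      vertex 18.000 9.000 0.000
    endloop
  endfacet
  facet normal 0.0000 0.0000 -1.0000
    outer loop
      vertex 2.636 15.364 0.000
      vertex 9.000 18.000 0.000
      vertex 18.000 9.000 0.000
    endloop
  endfacet
  facet normal 0.0000 0.0000 -1.0000
    outer loop
      vertex 0.000 9.000 0.000
      vertex 2.636 15.364 0.000
      vertex 18.000 9.000 0.000
    endloop
  endfacet
  facet normal 0.0000 0.0000 -1.0000
    outer loop
      vertex 2.636 2.636 0.000
      vertex 0.000 9.000 0.000
      vertex 18.000 9.000 0.000
    endloop
  endfacet
  facet normal 0.0000 0.0000 -1.0000
    outer loop
      vertex 9.000 0.000 0.000
      vertex 2.636 2.636 0.000
      vertex 18.000 9.000 0.000
    endloop
  endfacet
  facet normal 0.0000 0.0000 -1.0000
    outer loop
      vertex 15.364 2.636 0.000
      vertex 9.000 0.000 0.000
      vertex 18.000 9.000 0.000
    endloop
  endfacet
  facet normal 0.8800 0.3645 0.3046
    outer loop
      vertex 18.000 9.000 0.000
      vertex 15.364 15.364 0.000
      vertex 9.000 9.000 26.000
    endloop
  endfacet
  facet normal 0.3645 0.8800 0.3046
    outer loop
      vertex 15.364 15.364 0.000
      vertex 9.000 18.000 0.000
      vertex 9.000 9.000 26.000
    endloop
  endfacet
  facet normal -0.3645 0.8800 0.3046
    outer loop
      vertex 9.000 18.000 0.000
      vertex 2.636 15.364 0.000
      vertex 9.000 9.000 26.000
    endloop
  endfacet
  facet normal -0.8800 0.3645 0.3046
    outer loop
      vertex 2.636 15.364 0.000
      vertex 0.000 9.000 0.000
      vertex 9.000 9.000 26.000
    endloop
  endfacet
  facet normal -0.8800 -0.3645 0.3046
    outer loop
      vertex 0.000 9.000 0.000
      vertex 2.636 2.636 0.000
      vertex 9.000 9.000 26.000
    endloop
  endfacet
  facet normal -0.3645 -0.8800 0.3046
    outer loop
      vertex 2.636 2.636 0.000
      vertex 9.000 0.000 0.000
      vertex 9.000 9.000 26.000
    endloop
  endfacet
  facet normal 0.3645 -0.8800 0.3046
    outer loop
      vertex 9.000 0.000 0.000
      vertex 15.364 2.636 0.000
      vertex 9.000 9.000 26.000
    endloop
  endfacet
  facet normal 0.8800 -0.3645 0.3046
    outer loop
      vertex 15.364 2.636 0.000
      vertex 18.000 9.000 0.000
      vertex 9.000 9.000 26.000
    endloop
  endfacet
endsolid part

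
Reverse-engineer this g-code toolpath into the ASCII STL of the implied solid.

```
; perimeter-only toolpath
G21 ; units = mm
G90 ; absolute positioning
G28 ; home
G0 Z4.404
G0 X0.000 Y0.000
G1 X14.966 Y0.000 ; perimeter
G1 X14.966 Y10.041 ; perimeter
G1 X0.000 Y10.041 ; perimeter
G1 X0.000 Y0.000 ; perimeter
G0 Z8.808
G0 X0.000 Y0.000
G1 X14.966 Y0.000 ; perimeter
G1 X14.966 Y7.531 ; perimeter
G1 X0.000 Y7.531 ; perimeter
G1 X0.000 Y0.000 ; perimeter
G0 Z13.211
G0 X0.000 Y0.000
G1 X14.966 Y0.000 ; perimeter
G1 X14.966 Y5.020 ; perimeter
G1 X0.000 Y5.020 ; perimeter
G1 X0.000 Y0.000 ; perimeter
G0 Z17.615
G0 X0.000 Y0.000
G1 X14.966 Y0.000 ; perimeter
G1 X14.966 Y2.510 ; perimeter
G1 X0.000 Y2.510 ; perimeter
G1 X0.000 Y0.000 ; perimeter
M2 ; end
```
solid part
  facet normal 0.0000 0.0000 -1.0000
    outer loop
      vertex 14.966 12.551 0.000
      vertex 14.966 0.000 0.000
      vertex 0.000 0.000 0.000
    endloop
  endfacet
  facet normal 0.0000 0.0000 -1.0000
    outer loop
      vertex 0.000 12.551 0.000
      vertex 14.966 12.551 0.000
      vertex 0.000 0.000 0.000
    endloop
  endfacet
  facet normal 0.0000 -1.0000 0.0000
    outer loop
      vertex 0.000 0.000 0.000
      vertex 14.966 0.000 0.000
      vertex 14.966 0.000 22.019
    endloop
  endfacet
  facet normal 0.0000 -1.0000 0.0000
    outer loop
      vertex 0.000 0.000 0.000
      vertex 14.966 0.000 22.019
      vertex 0.000 0.000 22.019
    endloop
  endfacet
  facet normal 0.0000 0.8688 0.4952
    outer loop
      vertex 0.000 0.000 22.019
      vertex 14.966 0.000 22.019
      vertex 14.966 12.551 0.000
    endloop
  endfacet
  facet normal 0.0000 0.8688 0.4952
    outer loop
      vertex 0.000 0.000 22.019
      vertex 14.966 12.551 0.000
      vertex 0.000 12.551 0.000
    endloop
  endfacet
  facet normal -1.0000 0.0000 0.0000
    outer loop
      vertex 0.000 0.000 22.019
      vertex 0.000 12.551 0.000
      vertex 0.000 0.000 0.000
    endloop
  endfacet
  facet normal 1.0000 0.0000 0.0000
    outer loop
      vertex 14.966 0.000 0.000
      vertex 14.966 12.551 0.000
      vertex 14.966 0.000 22.019
    endloop
  endfacet
endsolid part

The G0 Z moves step by Δz≈4.404 mm. The G1 loops shrink linearly with z, so the solid tapers from its base footprint up to z≈22. Closing with a flat bottom cap and the tapered top and triangulating gives 8 facets — a wedge (ramp): 15 × 12.6 mm base, rising to 22 mm along the y=0 edge and sloping linearly to z=0 at y=12.6.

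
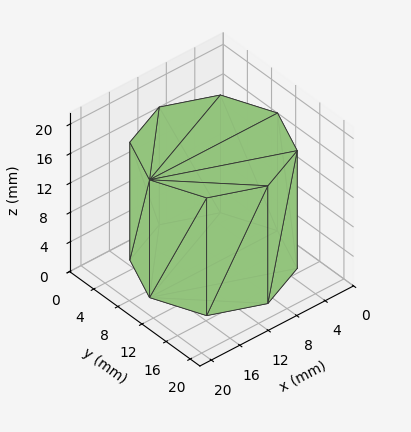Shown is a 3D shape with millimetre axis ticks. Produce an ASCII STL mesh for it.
Reading the render: the shape is a regular 8-sided prism (a cylinder approximated with 8 flat sides), circumscribed radius ≈ 9 mm, height ≈ 16 mm (dimensions read to the nearest mm from the axis ticks). For the STL, each face is triangulated and given an outward normal.

solid part
  facet normal 0.0000 0.0000 -1.0000
    outer loop
      vertex 9.000 18.000 0.000
      vertex 15.364 15.364 0.000
      vertex 18.000 9.000 0.000
    endloop
  endfacet
  facet normal 0.0000 0.0000 -1.0000
    outer loop
      vertex 2.636 15.364 0.000
      vertex 9.000 18.000 0.000
      vertex 18.000 9.000 0.000
    endloop
  endfacet
  facet normal 0.0000 0.0000 -1.0000
    outer loop
      vertex 0.000 9.000 0.000
      vertex 2.636 15.364 0.000
      vertex 18.000 9.000 0.000
    endloop
  endfacet
  facet normal 0.0000 0.0000 -1.0000
    outer loop
      vertex 2.636 2.636 0.000
      vertex 0.000 9.000 0.000
      vertex 18.000 9.000 0.000
    endloop
  endfacet
  facet normal 0.0000 0.0000 -1.0000
    outer loop
      vertex 9.000 0.000 0.000
      vertex 2.636 2.636 0.000
      vertex 18.000 9.000 0.000
    endloop
  endfacet
  facet normal 0.0000 0.0000 -1.0000
    outer loop
      vertex 15.364 2.636 0.000
      vertex 9.000 0.000 0.000
      vertex 18.000 9.000 0.000
    endloop
  endfacet
  facet normal 0.0000 0.0000 1.0000
    outer loop
      vertex 18.000 9.000 16.000
      vertex 15.364 15.364 16.000
      vertex 9.000 18.000 16.000
    endloop
  endfacet
  facet normal 0.0000 0.0000 1.0000
    outer loop
      vertex 18.000 9.000 16.000
      vertex 9.000 18.000 16.000
      vertex 2.636 15.364 16.000
    endloop
  endfacet
  facet normal 0.0000 0.0000 1.0000
    outer loop
      vertex 18.000 9.000 16.000
      vertex 2.636 15.364 16.000
      vertex 0.000 9.000 16.000
    endloop
  endfacet
  facet normal 0.0000 0.0000 1.0000
    outer loop
      vertex 18.000 9.000 16.000
      vertex 0.000 9.000 16.000
      vertex 2.636 2.636 16.000
    endloop
  endfacet
  facet normal 0.0000 0.0000 1.0000
    outer loop
      vertex 18.000 9.000 16.000
      vertex 2.636 2.636 16.000
      vertex 9.000 0.000 16.000
    endloop
  endfacet
  facet normal 0.0000 0.0000 1.0000
    outer loop
      vertex 18.000 9.000 16.000
      vertex 9.000 0.000 16.000
      vertex 15.364 2.636 16.000
    endloop
  endfacet
  facet normal 0.9239 0.3827 0.0000
    outer loop
      vertex 18.000 9.000 0.000
      vertex 15.364 15.364 0.000
      vertex 15.364 15.364 16.000
    endloop
  endfacet
  facet normal 0.9239 0.3827 0.0000
    outer loop
      vertex 18.000 9.000 0.000
      vertex 15.364 15.364 16.000
      vertex 18.000 9.000 16.000
    endloop
  endfacet
  facet normal 0.3827 0.9239 0.0000
    outer loop
      vertex 15.364 15.364 0.000
      vertex 9.000 18.000 0.000
      vertex 9.000 18.000 16.000
    endloop
  endfacet
  facet normal 0.3827 0.9239 0.0000
    outer loop
      vertex 15.364 15.364 0.000
      vertex 9.000 18.000 16.000
      vertex 15.364 15.364 16.000
    endloop
  endfacet
  facet normal -0.3827 0.9239 0.0000
    outer loop
      vertex 9.000 18.000 0.000
      vertex 2.636 15.364 0.000
      vertex 2.636 15.364 16.000
    endloop
  endfacet
  facet normal -0.3827 0.9239 0.0000
    outer loop
      vertex 9.000 18.000 0.000
      vertex 2.636 15.364 16.000
      vertex 9.000 18.000 16.000
    endloop
  endfacet
  facet normal -0.9239 0.3827 0.0000
    outer loop
      vertex 2.636 15.364 0.000
      vertex 0.000 9.000 0.000
      vertex 0.000 9.000 16.000
    endloop
  endfacet
  facet normal -0.9239 0.3827 0.0000
    outer loop
      vertex 2.636 15.364 0.000
      vertex 0.000 9.000 16.000
      vertex 2.636 15.364 16.000
    endloop
  endfacet
  facet normal -0.9239 -0.3827 0.0000
    outer loop
      vertex 0.000 9.000 0.000
      vertex 2.636 2.636 0.000
      vertex 2.636 2.636 16.000
    endloop
  endfacet
  facet normal -0.9239 -0.3827 0.0000
    outer loop
      vertex 0.000 9.000 0.000
      vertex 2.636 2.636 16.000
      vertex 0.000 9.000 16.000
    endloop
  endfacet
  facet normal -0.3827 -0.9239 0.0000
    outer loop
      vertex 2.636 2.636 0.000
      vertex 9.000 0.000 0.000
      vertex 9.000 0.000 16.000
    endloop
  endfacet
  facet normal -0.3827 -0.9239 0.0000
    outer loop
      vertex 2.636 2.636 0.000
      vertex 9.000 0.000 16.000
      vertex 2.636 2.636 16.000
    endloop
  endfacet
  facet normal 0.3827 -0.9239 0.0000
    outer loop
      vertex 9.000 0.000 0.000
      vertex 15.364 2.636 0.000
      vertex 15.364 2.636 16.000
    endloop
  endfacet
  facet normal 0.3827 -0.9239 0.0000
    outer loop
      vertex 9.000 0.000 0.000
      vertex 15.364 2.636 16.000
      vertex 9.000 0.000 16.000
    endloop
  endfacet
  facet normal 0.9239 -0.3827 0.0000
    outer loop
      vertex 15.364 2.636 0.000
      vertex 18.000 9.000 0.000
      vertex 18.000 9.000 16.000
    endloop
  endfacet
  facet normal 0.9239 -0.3827 0.0000
    outer loop
      vertex 15.364 2.636 0.000
      vertex 18.000 9.000 16.000
      vertex 15.364 2.636 16.000
    endloop
  endfacet
endsolid part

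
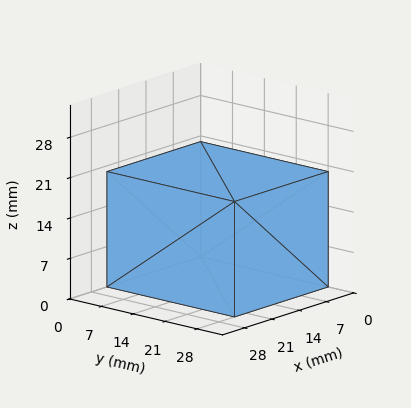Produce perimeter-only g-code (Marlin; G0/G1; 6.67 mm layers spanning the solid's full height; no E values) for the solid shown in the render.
Reading the render: the shape is a rectangular box, roughly 24 × 28 mm footprint and 20 mm tall (dimensions read to the nearest mm from the axis ticks). For the g-code, the solid's height is divided into equal slices at the stated Δz and each level perimeter traced with G1 moves after a G0 lift.

; perimeter-only toolpath
G21 ; units = mm
G90 ; absolute positioning
G28 ; home
; layer 1
G0 Z6.67
G0 X0.00 Y0.00
G1 X24.00 Y0.00
G1 X24.00 Y28.00
G1 X0.00 Y28.00
G1 X0.00 Y0.00
; layer 2
G0 Z13.33
G0 X0.00 Y0.00
G1 X24.00 Y0.00
G1 X24.00 Y28.00
G1 X0.00 Y28.00
G1 X0.00 Y0.00
; layer 3
G0 Z20.00
G0 X0.00 Y0.00
G1 X24.00 Y0.00
G1 X24.00 Y28.00
G1 X0.00 Y28.00
G1 X0.00 Y0.00
M2 ; end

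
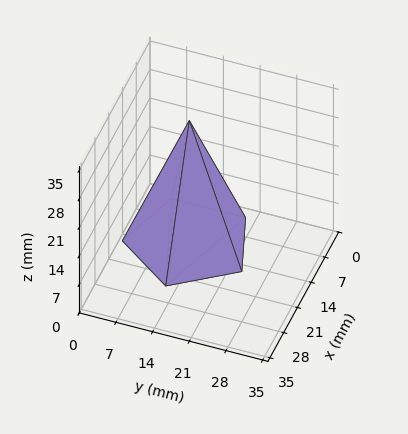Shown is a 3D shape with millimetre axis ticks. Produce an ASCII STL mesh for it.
Reading the render: the shape is a regular 5-sided pyramid, base circumscribed radius ≈ 12 mm, apex at z ≈ 30 mm (dimensions read to the nearest mm from the axis ticks). For the STL, each face is triangulated and given an outward normal.

solid part
  facet normal 0.0000 0.0000 -1.0000
    outer loop
      vertex 2.3 19.1 0.0
      vertex 15.7 23.4 0.0
      vertex 24.0 12.0 0.0
    endloop
  endfacet
  facet normal 0.0000 0.0000 -1.0000
    outer loop
      vertex 2.3 4.9 0.0
      vertex 2.3 19.1 0.0
      vertex 24.0 12.0 0.0
    endloop
  endfacet
  facet normal 0.0000 0.0000 -1.0000
    outer loop
      vertex 15.7 0.6 0.0
      vertex 2.3 4.9 0.0
      vertex 24.0 12.0 0.0
    endloop
  endfacet
  facet normal 0.7692 0.5600 0.3077
    outer loop
      vertex 24.0 12.0 0.0
      vertex 15.7 23.4 0.0
      vertex 12.0 12.0 30.0
    endloop
  endfacet
  facet normal -0.2907 0.9058 0.3083
    outer loop
      vertex 15.7 23.4 0.0
      vertex 2.3 19.1 0.0
      vertex 12.0 12.0 30.0
    endloop
  endfacet
  facet normal -0.9515 0.0000 0.3077
    outer loop
      vertex 2.3 19.1 0.0
      vertex 2.3 4.9 0.0
      vertex 12.0 12.0 30.0
    endloop
  endfacet
  facet normal -0.2907 -0.9058 0.3083
    outer loop
      vertex 2.3 4.9 0.0
      vertex 15.7 0.6 0.0
      vertex 12.0 12.0 30.0
    endloop
  endfacet
  facet normal 0.7692 -0.5600 0.3077
    outer loop
      vertex 15.7 0.6 0.0
      vertex 24.0 12.0 0.0
      vertex 12.0 12.0 30.0
    endloop
  endfacet
endsolid part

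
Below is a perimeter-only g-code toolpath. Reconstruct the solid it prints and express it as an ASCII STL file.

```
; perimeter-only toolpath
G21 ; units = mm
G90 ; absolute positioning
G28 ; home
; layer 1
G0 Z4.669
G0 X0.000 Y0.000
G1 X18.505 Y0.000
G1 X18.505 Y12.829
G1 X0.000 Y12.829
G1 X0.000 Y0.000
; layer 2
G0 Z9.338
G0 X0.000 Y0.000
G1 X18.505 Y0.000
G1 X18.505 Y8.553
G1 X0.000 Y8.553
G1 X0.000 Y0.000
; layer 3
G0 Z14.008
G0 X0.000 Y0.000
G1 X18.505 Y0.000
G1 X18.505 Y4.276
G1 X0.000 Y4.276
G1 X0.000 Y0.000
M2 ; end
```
solid part
  facet normal 0.0000 0.0000 -1.0000
    outer loop
      vertex 18.505 17.105 0.000
      vertex 18.505 0.000 0.000
      vertex 0.000 0.000 0.000
    endloop
  endfacet
  facet normal 0.0000 0.0000 -1.0000
    outer loop
      vertex 0.000 17.105 0.000
      vertex 18.505 17.105 0.000
      vertex 0.000 0.000 0.000
    endloop
  endfacet
  facet normal 0.0000 -1.0000 0.0000
    outer loop
      vertex 0.000 0.000 0.000
      vertex 18.505 0.000 0.000
      vertex 18.505 0.000 18.677
    endloop
  endfacet
  facet normal 0.0000 -1.0000 0.0000
    outer loop
      vertex 0.000 0.000 0.000
      vertex 18.505 0.000 18.677
      vertex 0.000 0.000 18.677
    endloop
  endfacet
  facet normal 0.0000 0.7375 0.6754
    outer loop
      vertex 0.000 0.000 18.677
      vertex 18.505 0.000 18.677
      vertex 18.505 17.105 0.000
    endloop
  endfacet
  facet normal 0.0000 0.7375 0.6754
    outer loop
      vertex 0.000 0.000 18.677
      vertex 18.505 17.105 0.000
      vertex 0.000 17.105 0.000
    endloop
  endfacet
  facet normal -1.0000 0.0000 0.0000
    outer loop
      vertex 0.000 0.000 18.677
      vertex 0.000 17.105 0.000
      vertex 0.000 0.000 0.000
    endloop
  endfacet
  facet normal 1.0000 0.0000 0.0000
    outer loop
      vertex 18.505 0.000 0.000
      vertex 18.505 17.105 0.000
      vertex 18.505 0.000 18.677
    endloop
  endfacet
endsolid part

The G0 Z moves step by Δz≈4.669 mm. The G1 loops shrink linearly with z, so the solid tapers from its base footprint up to z≈18.7. Closing with a flat bottom cap and the tapered top and triangulating gives 8 facets — a wedge (ramp): 18.5 × 17.1 mm base, rising to 18.7 mm along the y=0 edge and sloping linearly to z=0 at y=17.1.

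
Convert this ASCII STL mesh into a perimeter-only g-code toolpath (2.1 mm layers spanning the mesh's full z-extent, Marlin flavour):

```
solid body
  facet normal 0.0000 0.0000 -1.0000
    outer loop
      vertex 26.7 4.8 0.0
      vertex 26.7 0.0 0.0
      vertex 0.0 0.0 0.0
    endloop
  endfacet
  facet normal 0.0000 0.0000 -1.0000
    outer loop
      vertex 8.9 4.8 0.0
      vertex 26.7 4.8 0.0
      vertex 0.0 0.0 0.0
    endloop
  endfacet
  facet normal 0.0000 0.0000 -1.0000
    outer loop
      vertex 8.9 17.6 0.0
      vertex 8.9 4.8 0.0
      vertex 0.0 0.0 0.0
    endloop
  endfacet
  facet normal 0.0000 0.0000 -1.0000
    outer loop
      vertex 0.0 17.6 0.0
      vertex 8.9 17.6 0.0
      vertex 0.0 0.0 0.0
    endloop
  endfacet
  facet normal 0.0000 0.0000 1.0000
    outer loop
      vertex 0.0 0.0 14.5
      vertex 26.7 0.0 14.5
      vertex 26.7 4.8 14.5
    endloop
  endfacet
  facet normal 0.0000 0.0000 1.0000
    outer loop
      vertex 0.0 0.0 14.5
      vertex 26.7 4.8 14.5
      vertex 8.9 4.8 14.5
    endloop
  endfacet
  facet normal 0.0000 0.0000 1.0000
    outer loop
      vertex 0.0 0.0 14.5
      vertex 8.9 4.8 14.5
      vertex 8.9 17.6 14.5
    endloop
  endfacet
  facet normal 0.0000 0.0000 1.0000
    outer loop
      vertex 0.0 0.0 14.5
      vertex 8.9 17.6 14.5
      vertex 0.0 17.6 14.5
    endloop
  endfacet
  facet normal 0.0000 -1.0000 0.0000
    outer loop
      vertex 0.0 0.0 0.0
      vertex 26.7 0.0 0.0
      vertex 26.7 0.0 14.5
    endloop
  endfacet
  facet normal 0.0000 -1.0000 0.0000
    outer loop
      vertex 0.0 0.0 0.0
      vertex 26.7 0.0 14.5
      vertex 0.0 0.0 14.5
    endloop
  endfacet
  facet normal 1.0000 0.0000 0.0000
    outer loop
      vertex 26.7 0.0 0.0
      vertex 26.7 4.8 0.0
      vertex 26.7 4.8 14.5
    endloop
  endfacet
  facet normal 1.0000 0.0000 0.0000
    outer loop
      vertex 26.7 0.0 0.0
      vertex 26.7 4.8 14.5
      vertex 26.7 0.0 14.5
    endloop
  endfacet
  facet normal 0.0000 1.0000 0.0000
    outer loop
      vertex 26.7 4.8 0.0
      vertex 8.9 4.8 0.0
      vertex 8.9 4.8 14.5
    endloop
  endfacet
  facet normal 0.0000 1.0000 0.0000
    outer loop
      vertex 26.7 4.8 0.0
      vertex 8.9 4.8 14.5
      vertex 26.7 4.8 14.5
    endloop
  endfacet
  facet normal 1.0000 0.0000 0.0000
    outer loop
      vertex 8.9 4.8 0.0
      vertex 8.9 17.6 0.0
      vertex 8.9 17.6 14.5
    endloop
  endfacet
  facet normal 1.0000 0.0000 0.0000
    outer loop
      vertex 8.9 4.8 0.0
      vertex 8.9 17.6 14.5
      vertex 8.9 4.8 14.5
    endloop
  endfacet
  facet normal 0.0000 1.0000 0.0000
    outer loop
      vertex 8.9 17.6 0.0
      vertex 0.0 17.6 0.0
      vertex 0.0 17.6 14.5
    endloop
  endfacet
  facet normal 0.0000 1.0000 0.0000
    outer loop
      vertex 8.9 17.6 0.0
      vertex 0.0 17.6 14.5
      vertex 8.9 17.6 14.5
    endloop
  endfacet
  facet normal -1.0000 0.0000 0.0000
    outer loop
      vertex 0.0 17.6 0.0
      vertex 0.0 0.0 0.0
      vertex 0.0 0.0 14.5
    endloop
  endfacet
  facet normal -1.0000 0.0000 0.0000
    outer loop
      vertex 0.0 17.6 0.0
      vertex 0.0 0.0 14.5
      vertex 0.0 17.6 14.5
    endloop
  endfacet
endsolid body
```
; perimeter-only toolpath
G21 ; units = mm
G90 ; absolute positioning
G28 ; home
; layer 1
G0 Z2.1
G0 X0.0 Y0.0
G1 X26.7 Y0.0
G1 X26.7 Y4.8
G1 X8.9 Y4.8
G1 X8.9 Y17.6
G1 X0.0 Y17.6
G1 X0.0 Y0.0
; layer 2
G0 Z4.1
G0 X0.0 Y0.0
G1 X26.7 Y0.0
G1 X26.7 Y4.8
G1 X8.9 Y4.8
G1 X8.9 Y17.6
G1 X0.0 Y17.6
G1 X0.0 Y0.0
; layer 3
G0 Z6.2
G0 X0.0 Y0.0
G1 X26.7 Y0.0
G1 X26.7 Y4.8
G1 X8.9 Y4.8
G1 X8.9 Y17.6
G1 X0.0 Y17.6
G1 X0.0 Y0.0
; layer 4
G0 Z8.3
G0 X0.0 Y0.0
G1 X26.7 Y0.0
G1 X26.7 Y4.8
G1 X8.9 Y4.8
G1 X8.9 Y17.6
G1 X0.0 Y17.6
G1 X0.0 Y0.0
; layer 5
G0 Z10.4
G0 X0.0 Y0.0
G1 X26.7 Y0.0
G1 X26.7 Y4.8
G1 X8.9 Y4.8
G1 X8.9 Y17.6
G1 X0.0 Y17.6
G1 X0.0 Y0.0
; layer 6
G0 Z12.4
G0 X0.0 Y0.0
G1 X26.7 Y0.0
G1 X26.7 Y4.8
G1 X8.9 Y4.8
G1 X8.9 Y17.6
G1 X0.0 Y17.6
G1 X0.0 Y0.0
; layer 7
G0 Z14.5
G0 X0.0 Y0.0
G1 X26.7 Y0.0
G1 X26.7 Y4.8
G1 X8.9 Y4.8
G1 X8.9 Y17.6
G1 X0.0 Y17.6
G1 X0.0 Y0.0
M2 ; end

The solid is an L-shaped prism: outer 26.7 × 17.6 mm, arm thicknesses ≈ 4.8 mm (horizontal) and 8.9 mm (vertical), extruded 14.5 mm in z. Slicing at Δz = 2.1 mm — 7 equal slices spanning the solid's height, so layer i sits at z = i·h/7 — gives 7 non-empty perimeters. Each is a 6-segment closed polygon; G0 lifts to the layer z and rapids to the start vertex, then G1 traces the edges.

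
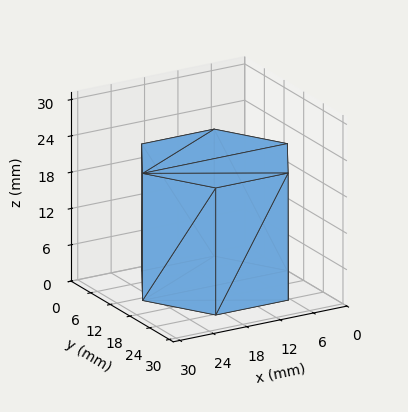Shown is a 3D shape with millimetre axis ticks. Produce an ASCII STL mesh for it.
Reading the render: the shape is a regular 6-sided prism (a cylinder approximated with 6 flat sides), circumscribed radius ≈ 13 mm, height ≈ 21 mm (dimensions read to the nearest mm from the axis ticks). For the STL, each face is triangulated and given an outward normal.

solid part
  facet normal 0.0000 0.0000 -1.0000
    outer loop
      vertex 6.5 24.3 0.0
      vertex 19.5 24.3 0.0
      vertex 26.0 13.0 0.0
    endloop
  endfacet
  facet normal 0.0000 0.0000 -1.0000
    outer loop
      vertex 0.0 13.0 0.0
      vertex 6.5 24.3 0.0
      vertex 26.0 13.0 0.0
    endloop
  endfacet
  facet normal 0.0000 0.0000 -1.0000
    outer loop
      vertex 6.5 1.7 0.0
      vertex 0.0 13.0 0.0
      vertex 26.0 13.0 0.0
    endloop
  endfacet
  facet normal 0.0000 0.0000 -1.0000
    outer loop
      vertex 19.5 1.7 0.0
      vertex 6.5 1.7 0.0
      vertex 26.0 13.0 0.0
    endloop
  endfacet
  facet normal 0.0000 0.0000 1.0000
    outer loop
      vertex 26.0 13.0 21.0
      vertex 19.5 24.3 21.0
      vertex 6.5 24.3 21.0
    endloop
  endfacet
  facet normal 0.0000 0.0000 1.0000
    outer loop
      vertex 26.0 13.0 21.0
      vertex 6.5 24.3 21.0
      vertex 0.0 13.0 21.0
    endloop
  endfacet
  facet normal 0.0000 0.0000 1.0000
    outer loop
      vertex 26.0 13.0 21.0
      vertex 0.0 13.0 21.0
      vertex 6.5 1.7 21.0
    endloop
  endfacet
  facet normal 0.0000 0.0000 1.0000
    outer loop
      vertex 26.0 13.0 21.0
      vertex 6.5 1.7 21.0
      vertex 19.5 1.7 21.0
    endloop
  endfacet
  facet normal 0.8668 0.4986 0.0000
    outer loop
      vertex 26.0 13.0 0.0
      vertex 19.5 24.3 0.0
      vertex 19.5 24.3 21.0
    endloop
  endfacet
  facet normal 0.8668 0.4986 0.0000
    outer loop
      vertex 26.0 13.0 0.0
      vertex 19.5 24.3 21.0
      vertex 26.0 13.0 21.0
    endloop
  endfacet
  facet normal 0.0000 1.0000 0.0000
    outer loop
      vertex 19.5 24.3 0.0
      vertex 6.5 24.3 0.0
      vertex 6.5 24.3 21.0
    endloop
  endfacet
  facet normal 0.0000 1.0000 0.0000
    outer loop
      vertex 19.5 24.3 0.0
      vertex 6.5 24.3 21.0
      vertex 19.5 24.3 21.0
    endloop
  endfacet
  facet normal -0.8668 0.4986 0.0000
    outer loop
      vertex 6.5 24.3 0.0
      vertex 0.0 13.0 0.0
      vertex 0.0 13.0 21.0
    endloop
  endfacet
  facet normal -0.8668 0.4986 0.0000
    outer loop
      vertex 6.5 24.3 0.0
      vertex 0.0 13.0 21.0
      vertex 6.5 24.3 21.0
    endloop
  endfacet
  facet normal -0.8668 -0.4986 0.0000
    outer loop
      vertex 0.0 13.0 0.0
      vertex 6.5 1.7 0.0
      vertex 6.5 1.7 21.0
    endloop
  endfacet
  facet normal -0.8668 -0.4986 0.0000
    outer loop
      vertex 0.0 13.0 0.0
      vertex 6.5 1.7 21.0
      vertex 0.0 13.0 21.0
    endloop
  endfacet
  facet normal 0.0000 -1.0000 0.0000
    outer loop
      vertex 6.5 1.7 0.0
      vertex 19.5 1.7 0.0
      vertex 19.5 1.7 21.0
    endloop
  endfacet
  facet normal 0.0000 -1.0000 0.0000
    outer loop
      vertex 6.5 1.7 0.0
      vertex 19.5 1.7 21.0
      vertex 6.5 1.7 21.0
    endloop
  endfacet
  facet normal 0.8668 -0.4986 0.0000
    outer loop
      vertex 19.5 1.7 0.0
      vertex 26.0 13.0 0.0
      vertex 26.0 13.0 21.0
    endloop
  endfacet
  facet normal 0.8668 -0.4986 0.0000
    outer loop
      vertex 19.5 1.7 0.0
      vertex 26.0 13.0 21.0
      vertex 19.5 1.7 21.0
    endloop
  endfacet
endsolid part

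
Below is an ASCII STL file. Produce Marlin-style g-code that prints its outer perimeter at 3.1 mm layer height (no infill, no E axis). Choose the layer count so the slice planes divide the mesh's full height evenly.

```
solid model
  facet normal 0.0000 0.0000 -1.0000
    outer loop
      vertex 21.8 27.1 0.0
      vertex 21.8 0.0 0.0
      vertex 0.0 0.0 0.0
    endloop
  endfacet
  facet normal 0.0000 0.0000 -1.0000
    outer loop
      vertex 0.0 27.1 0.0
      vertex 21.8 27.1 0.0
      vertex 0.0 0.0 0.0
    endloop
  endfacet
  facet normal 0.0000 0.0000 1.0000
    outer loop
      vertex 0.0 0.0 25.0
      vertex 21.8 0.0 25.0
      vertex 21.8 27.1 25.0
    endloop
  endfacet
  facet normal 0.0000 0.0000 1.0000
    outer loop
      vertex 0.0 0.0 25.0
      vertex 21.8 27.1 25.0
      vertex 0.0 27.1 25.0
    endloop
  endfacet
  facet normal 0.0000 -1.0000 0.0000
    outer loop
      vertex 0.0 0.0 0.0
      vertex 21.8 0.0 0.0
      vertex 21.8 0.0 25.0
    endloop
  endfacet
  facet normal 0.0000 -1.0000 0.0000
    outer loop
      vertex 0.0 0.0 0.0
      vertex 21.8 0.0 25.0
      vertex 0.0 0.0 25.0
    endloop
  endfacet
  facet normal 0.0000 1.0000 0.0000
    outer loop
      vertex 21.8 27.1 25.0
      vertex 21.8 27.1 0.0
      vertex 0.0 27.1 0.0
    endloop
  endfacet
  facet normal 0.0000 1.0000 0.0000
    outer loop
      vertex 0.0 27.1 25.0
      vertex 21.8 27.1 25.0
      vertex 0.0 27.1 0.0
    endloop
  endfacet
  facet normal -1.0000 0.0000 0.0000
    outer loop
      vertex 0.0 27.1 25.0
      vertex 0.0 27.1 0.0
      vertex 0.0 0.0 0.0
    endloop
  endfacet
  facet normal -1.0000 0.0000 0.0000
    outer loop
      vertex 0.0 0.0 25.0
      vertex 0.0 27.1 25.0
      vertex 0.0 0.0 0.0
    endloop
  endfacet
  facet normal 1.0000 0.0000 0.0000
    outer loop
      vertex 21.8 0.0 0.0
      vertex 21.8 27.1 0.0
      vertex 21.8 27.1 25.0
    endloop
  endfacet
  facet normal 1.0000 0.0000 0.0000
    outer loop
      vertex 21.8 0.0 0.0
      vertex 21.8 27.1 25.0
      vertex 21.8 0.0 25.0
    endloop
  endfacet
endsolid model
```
; perimeter-only toolpath
G21 ; units = mm
G90 ; absolute positioning
G28 ; home
; layer 1
G0 Z3.1
G0 X0.0 Y0.0
G1 X21.8 Y0.0
G1 X21.8 Y27.1
G1 X0.0 Y27.1
G1 X0.0 Y0.0
; layer 2
G0 Z6.2
G0 X0.0 Y0.0
G1 X21.8 Y0.0
G1 X21.8 Y27.1
G1 X0.0 Y27.1
G1 X0.0 Y0.0
; layer 3
G0 Z9.4
G0 X0.0 Y0.0
G1 X21.8 Y0.0
G1 X21.8 Y27.1
G1 X0.0 Y27.1
G1 X0.0 Y0.0
; layer 4
G0 Z12.5
G0 X0.0 Y0.0
G1 X21.8 Y0.0
G1 X21.8 Y27.1
G1 X0.0 Y27.1
G1 X0.0 Y0.0
; layer 5
G0 Z15.6
G0 X0.0 Y0.0
G1 X21.8 Y0.0
G1 X21.8 Y27.1
G1 X0.0 Y27.1
G1 X0.0 Y0.0
; layer 6
G0 Z18.8
G0 X0.0 Y0.0
G1 X21.8 Y0.0
G1 X21.8 Y27.1
G1 X0.0 Y27.1
G1 X0.0 Y0.0
; layer 7
G0 Z21.9
G0 X0.0 Y0.0
G1 X21.8 Y0.0
G1 X21.8 Y27.1
G1 X0.0 Y27.1
G1 X0.0 Y0.0
; layer 8
G0 Z25.0
G0 X0.0 Y0.0
G1 X21.8 Y0.0
G1 X21.8 Y27.1
G1 X0.0 Y27.1
G1 X0.0 Y0.0
M2 ; end

The solid is a rectangular box, roughly 21.8 × 27.1 mm footprint and 25 mm tall. Slicing at Δz = 3.1 mm — 8 equal slices spanning the solid's height, so layer i sits at z = i·h/8 — gives 8 non-empty perimeters. Each is a 4-segment closed polygon; G0 lifts to the layer z and rapids to the start vertex, then G1 traces the edges.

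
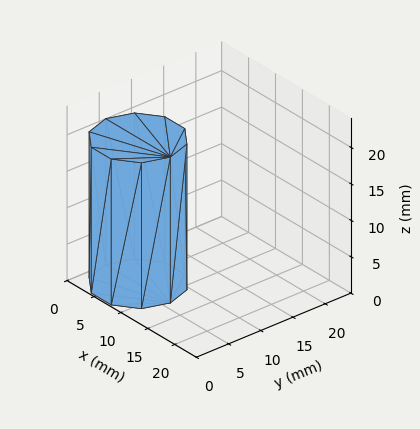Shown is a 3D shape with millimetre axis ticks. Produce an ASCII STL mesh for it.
Reading the render: the shape is a regular 10-sided prism (a cylinder approximated with 10 flat sides), circumscribed radius ≈ 6 mm, height ≈ 20 mm (dimensions read to the nearest mm from the axis ticks). For the STL, each face is triangulated and given an outward normal.

solid part
  facet normal 0.0000 0.0000 -1.0000
    outer loop
      vertex 7.854 11.706 0.000
      vertex 10.854 9.527 0.000
      vertex 12.000 6.000 0.000
    endloop
  endfacet
  facet normal 0.0000 0.0000 -1.0000
    outer loop
      vertex 4.146 11.706 0.000
      vertex 7.854 11.706 0.000
      vertex 12.000 6.000 0.000
    endloop
  endfacet
  facet normal 0.0000 0.0000 -1.0000
    outer loop
      vertex 1.146 9.527 0.000
      vertex 4.146 11.706 0.000
      vertex 12.000 6.000 0.000
    endloop
  endfacet
  facet normal 0.0000 0.0000 -1.0000
    outer loop
      vertex 0.000 6.000 0.000
      vertex 1.146 9.527 0.000
      vertex 12.000 6.000 0.000
    endloop
  endfacet
  facet normal 0.0000 0.0000 -1.0000
    outer loop
      vertex 1.146 2.473 0.000
      vertex 0.000 6.000 0.000
      vertex 12.000 6.000 0.000
    endloop
  endfacet
  facet normal 0.0000 0.0000 -1.0000
    outer loop
      vertex 4.146 0.294 0.000
      vertex 1.146 2.473 0.000
      vertex 12.000 6.000 0.000
    endloop
  endfacet
  facet normal 0.0000 0.0000 -1.0000
    outer loop
      vertex 7.854 0.294 0.000
      vertex 4.146 0.294 0.000
      vertex 12.000 6.000 0.000
    endloop
  endfacet
  facet normal 0.0000 0.0000 -1.0000
    outer loop
      vertex 10.854 2.473 0.000
      vertex 7.854 0.294 0.000
      vertex 12.000 6.000 0.000
    endloop
  endfacet
  facet normal 0.0000 0.0000 1.0000
    outer loop
      vertex 12.000 6.000 20.000
      vertex 10.854 9.527 20.000
      vertex 7.854 11.706 20.000
    endloop
  endfacet
  facet normal 0.0000 0.0000 1.0000
    outer loop
      vertex 12.000 6.000 20.000
      vertex 7.854 11.706 20.000
      vertex 4.146 11.706 20.000
    endloop
  endfacet
  facet normal 0.0000 0.0000 1.0000
    outer loop
      vertex 12.000 6.000 20.000
      vertex 4.146 11.706 20.000
      vertex 1.146 9.527 20.000
    endloop
  endfacet
  facet normal 0.0000 0.0000 1.0000
    outer loop
      vertex 12.000 6.000 20.000
      vertex 1.146 9.527 20.000
      vertex 0.000 6.000 20.000
    endloop
  endfacet
  facet normal 0.0000 0.0000 1.0000
    outer loop
      vertex 12.000 6.000 20.000
      vertex 0.000 6.000 20.000
      vertex 1.146 2.473 20.000
    endloop
  endfacet
  facet normal 0.0000 0.0000 1.0000
    outer loop
      vertex 12.000 6.000 20.000
      vertex 1.146 2.473 20.000
      vertex 4.146 0.294 20.000
    endloop
  endfacet
  facet normal 0.0000 0.0000 1.0000
    outer loop
      vertex 12.000 6.000 20.000
      vertex 4.146 0.294 20.000
      vertex 7.854 0.294 20.000
    endloop
  endfacet
  facet normal 0.0000 0.0000 1.0000
    outer loop
      vertex 12.000 6.000 20.000
      vertex 7.854 0.294 20.000
      vertex 10.854 2.473 20.000
    endloop
  endfacet
  facet normal 0.9511 0.3090 0.0000
    outer loop
      vertex 12.000 6.000 0.000
      vertex 10.854 9.527 0.000
      vertex 10.854 9.527 20.000
    endloop
  endfacet
  facet normal 0.9511 0.3090 0.0000
    outer loop
      vertex 12.000 6.000 0.000
      vertex 10.854 9.527 20.000
      vertex 12.000 6.000 20.000
    endloop
  endfacet
  facet normal 0.5877 0.8091 0.0000
    outer loop
      vertex 10.854 9.527 0.000
      vertex 7.854 11.706 0.000
      vertex 7.854 11.706 20.000
    endloop
  endfacet
  facet normal 0.5877 0.8091 0.0000
    outer loop
      vertex 10.854 9.527 0.000
      vertex 7.854 11.706 20.000
      vertex 10.854 9.527 20.000
    endloop
  endfacet
  facet normal 0.0000 1.0000 0.0000
    outer loop
      vertex 7.854 11.706 0.000
      vertex 4.146 11.706 0.000
      vertex 4.146 11.706 20.000
    endloop
  endfacet
  facet normal 0.0000 1.0000 0.0000
    outer loop
      vertex 7.854 11.706 0.000
      vertex 4.146 11.706 20.000
      vertex 7.854 11.706 20.000
    endloop
  endfacet
  facet normal -0.5877 0.8091 0.0000
    outer loop
      vertex 4.146 11.706 0.000
      vertex 1.146 9.527 0.000
      vertex 1.146 9.527 20.000
    endloop
  endfacet
  facet normal -0.5877 0.8091 0.0000
    outer loop
      vertex 4.146 11.706 0.000
      vertex 1.146 9.527 20.000
      vertex 4.146 11.706 20.000
    endloop
  endfacet
  facet normal -0.9511 0.3090 0.0000
    outer loop
      vertex 1.146 9.527 0.000
      vertex 0.000 6.000 0.000
      vertex 0.000 6.000 20.000
    endloop
  endfacet
  facet normal -0.9511 0.3090 0.0000
    outer loop
      vertex 1.146 9.527 0.000
      vertex 0.000 6.000 20.000
      vertex 1.146 9.527 20.000
    endloop
  endfacet
  facet normal -0.9511 -0.3090 0.0000
    outer loop
      vertex 0.000 6.000 0.000
      vertex 1.146 2.473 0.000
      vertex 1.146 2.473 20.000
    endloop
  endfacet
  facet normal -0.9511 -0.3090 0.0000
    outer loop
      vertex 0.000 6.000 0.000
      vertex 1.146 2.473 20.000
      vertex 0.000 6.000 20.000
    endloop
  endfacet
  facet normal -0.5877 -0.8091 0.0000
    outer loop
      vertex 1.146 2.473 0.000
      vertex 4.146 0.294 0.000
      vertex 4.146 0.294 20.000
    endloop
  endfacet
  facet normal -0.5877 -0.8091 0.0000
    outer loop
      vertex 1.146 2.473 0.000
      vertex 4.146 0.294 20.000
      vertex 1.146 2.473 20.000
    endloop
  endfacet
  facet normal 0.0000 -1.0000 0.0000
    outer loop
      vertex 4.146 0.294 0.000
      vertex 7.854 0.294 0.000
      vertex 7.854 0.294 20.000
    endloop
  endfacet
  facet normal 0.0000 -1.0000 0.0000
    outer loop
      vertex 4.146 0.294 0.000
      vertex 7.854 0.294 20.000
      vertex 4.146 0.294 20.000
    endloop
  endfacet
  facet normal 0.5877 -0.8091 0.0000
    outer loop
      vertex 7.854 0.294 0.000
      vertex 10.854 2.473 0.000
      vertex 10.854 2.473 20.000
    endloop
  endfacet
  facet normal 0.5877 -0.8091 0.0000
    outer loop
      vertex 7.854 0.294 0.000
      vertex 10.854 2.473 20.000
      vertex 7.854 0.294 20.000
    endloop
  endfacet
  facet normal 0.9511 -0.3090 0.0000
    outer loop
      vertex 10.854 2.473 0.000
      vertex 12.000 6.000 0.000
      vertex 12.000 6.000 20.000
    endloop
  endfacet
  facet normal 0.9511 -0.3090 0.0000
    outer loop
      vertex 10.854 2.473 0.000
      vertex 12.000 6.000 20.000
      vertex 10.854 2.473 20.000
    endloop
  endfacet
endsolid part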